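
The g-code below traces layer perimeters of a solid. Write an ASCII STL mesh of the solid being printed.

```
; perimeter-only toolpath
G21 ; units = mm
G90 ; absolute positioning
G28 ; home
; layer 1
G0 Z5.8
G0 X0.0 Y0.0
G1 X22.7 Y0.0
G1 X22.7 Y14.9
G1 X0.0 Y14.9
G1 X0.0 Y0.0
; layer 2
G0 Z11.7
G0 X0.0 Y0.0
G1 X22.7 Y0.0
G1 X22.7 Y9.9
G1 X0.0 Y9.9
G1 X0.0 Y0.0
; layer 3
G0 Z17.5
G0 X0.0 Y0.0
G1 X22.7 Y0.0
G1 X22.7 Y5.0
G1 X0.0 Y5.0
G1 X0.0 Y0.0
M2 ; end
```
solid part
  facet normal 0.0000 0.0000 -1.0000
    outer loop
      vertex 22.7 19.8 0.0
      vertex 22.7 0.0 0.0
      vertex 0.0 0.0 0.0
    endloop
  endfacet
  facet normal 0.0000 0.0000 -1.0000
    outer loop
      vertex 0.0 19.8 0.0
      vertex 22.7 19.8 0.0
      vertex 0.0 0.0 0.0
    endloop
  endfacet
  facet normal 0.0000 -1.0000 0.0000
    outer loop
      vertex 0.0 0.0 0.0
      vertex 22.7 0.0 0.0
      vertex 22.7 0.0 23.4
    endloop
  endfacet
  facet normal 0.0000 -1.0000 0.0000
    outer loop
      vertex 0.0 0.0 0.0
      vertex 22.7 0.0 23.4
      vertex 0.0 0.0 23.4
    endloop
  endfacet
  facet normal 0.0000 0.7634 0.6459
    outer loop
      vertex 0.0 0.0 23.4
      vertex 22.7 0.0 23.4
      vertex 22.7 19.8 0.0
    endloop
  endfacet
  facet normal 0.0000 0.7634 0.6459
    outer loop
      vertex 0.0 0.0 23.4
      vertex 22.7 19.8 0.0
      vertex 0.0 19.8 0.0
    endloop
  endfacet
  facet normal -1.0000 0.0000 0.0000
    outer loop
      vertex 0.0 0.0 23.4
      vertex 0.0 19.8 0.0
      vertex 0.0 0.0 0.0
    endloop
  endfacet
  facet normal 1.0000 0.0000 0.0000
    outer loop
      vertex 22.7 0.0 0.0
      vertex 22.7 19.8 0.0
      vertex 22.7 0.0 23.4
    endloop
  endfacet
endsolid part

The G0 Z moves step by Δz≈5.8 mm. The G1 loops shrink linearly with z, so the solid tapers from its base footprint up to z≈23.4. Closing with a flat bottom cap and the tapered top and triangulating gives 8 facets — a wedge (ramp): 22.7 × 19.8 mm base, rising to 23.4 mm along the y=0 edge and sloping linearly to z=0 at y=19.8.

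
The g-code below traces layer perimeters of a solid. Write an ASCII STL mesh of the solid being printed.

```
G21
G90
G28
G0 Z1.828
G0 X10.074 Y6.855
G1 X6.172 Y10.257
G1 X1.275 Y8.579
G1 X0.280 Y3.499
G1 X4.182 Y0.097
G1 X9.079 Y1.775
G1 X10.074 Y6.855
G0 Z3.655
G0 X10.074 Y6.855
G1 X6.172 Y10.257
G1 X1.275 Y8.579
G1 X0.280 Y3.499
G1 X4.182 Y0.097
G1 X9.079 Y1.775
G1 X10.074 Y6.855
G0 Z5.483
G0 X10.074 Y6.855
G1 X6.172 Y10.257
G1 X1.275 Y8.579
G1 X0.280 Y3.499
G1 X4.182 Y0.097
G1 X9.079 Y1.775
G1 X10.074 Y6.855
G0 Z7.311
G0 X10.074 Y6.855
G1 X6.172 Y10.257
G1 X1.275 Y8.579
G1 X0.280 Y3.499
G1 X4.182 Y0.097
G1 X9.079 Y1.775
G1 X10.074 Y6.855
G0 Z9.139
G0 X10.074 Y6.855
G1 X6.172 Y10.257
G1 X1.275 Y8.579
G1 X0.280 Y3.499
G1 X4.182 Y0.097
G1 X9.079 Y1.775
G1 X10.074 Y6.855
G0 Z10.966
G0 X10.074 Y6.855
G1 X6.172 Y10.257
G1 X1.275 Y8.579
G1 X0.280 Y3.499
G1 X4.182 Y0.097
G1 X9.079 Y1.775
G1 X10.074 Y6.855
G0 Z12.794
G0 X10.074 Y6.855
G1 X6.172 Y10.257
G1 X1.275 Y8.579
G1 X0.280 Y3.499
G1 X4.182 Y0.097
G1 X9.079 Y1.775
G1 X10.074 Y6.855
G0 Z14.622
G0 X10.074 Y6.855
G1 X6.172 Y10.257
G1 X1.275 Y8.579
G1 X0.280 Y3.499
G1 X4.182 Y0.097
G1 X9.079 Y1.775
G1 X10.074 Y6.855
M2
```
solid part
  facet normal 0.0000 0.0000 -1.0000
    outer loop
      vertex 1.275 8.579 0.000
      vertex 6.172 10.257 0.000
      vertex 10.074 6.855 0.000
    endloop
  endfacet
  facet normal 0.0000 0.0000 -1.0000
    outer loop
      vertex 0.280 3.499 0.000
      vertex 1.275 8.579 0.000
      vertex 10.074 6.855 0.000
    endloop
  endfacet
  facet normal 0.0000 0.0000 -1.0000
    outer loop
      vertex 4.182 0.097 0.000
      vertex 0.280 3.499 0.000
      vertex 10.074 6.855 0.000
    endloop
  endfacet
  facet normal 0.0000 0.0000 -1.0000
    outer loop
      vertex 9.079 1.775 0.000
      vertex 4.182 0.097 0.000
      vertex 10.074 6.855 0.000
    endloop
  endfacet
  facet normal 0.0000 0.0000 1.0000
    outer loop
      vertex 10.074 6.855 14.622
      vertex 6.172 10.257 14.622
      vertex 1.275 8.579 14.622
    endloop
  endfacet
  facet normal 0.0000 0.0000 1.0000
    outer loop
      vertex 10.074 6.855 14.622
      vertex 1.275 8.579 14.622
      vertex 0.280 3.499 14.622
    endloop
  endfacet
  facet normal 0.0000 0.0000 1.0000
    outer loop
      vertex 10.074 6.855 14.622
      vertex 0.280 3.499 14.622
      vertex 4.182 0.097 14.622
    endloop
  endfacet
  facet normal 0.0000 0.0000 1.0000
    outer loop
      vertex 10.074 6.855 14.622
      vertex 4.182 0.097 14.622
      vertex 9.079 1.775 14.622
    endloop
  endfacet
  facet normal 0.6572 0.7537 0.0000
    outer loop
      vertex 10.074 6.855 0.000
      vertex 6.172 10.257 0.000
      vertex 6.172 10.257 14.622
    endloop
  endfacet
  facet normal 0.6572 0.7537 0.0000
    outer loop
      vertex 10.074 6.855 0.000
      vertex 6.172 10.257 14.622
      vertex 10.074 6.855 14.622
    endloop
  endfacet
  facet normal -0.3242 0.9460 0.0000
    outer loop
      vertex 6.172 10.257 0.000
      vertex 1.275 8.579 0.000
      vertex 1.275 8.579 14.622
    endloop
  endfacet
  facet normal -0.3242 0.9460 0.0000
    outer loop
      vertex 6.172 10.257 0.000
      vertex 1.275 8.579 14.622
      vertex 6.172 10.257 14.622
    endloop
  endfacet
  facet normal -0.9814 0.1922 0.0000
    outer loop
      vertex 1.275 8.579 0.000
      vertex 0.280 3.499 0.000
      vertex 0.280 3.499 14.622
    endloop
  endfacet
  facet normal -0.9814 0.1922 0.0000
    outer loop
      vertex 1.275 8.579 0.000
      vertex 0.280 3.499 14.622
      vertex 1.275 8.579 14.622
    endloop
  endfacet
  facet normal -0.6572 -0.7537 0.0000
    outer loop
      vertex 0.280 3.499 0.000
      vertex 4.182 0.097 0.000
      vertex 4.182 0.097 14.622
    endloop
  endfacet
  facet normal -0.6572 -0.7537 0.0000
    outer loop
      vertex 0.280 3.499 0.000
      vertex 4.182 0.097 14.622
      vertex 0.280 3.499 14.622
    endloop
  endfacet
  facet normal 0.3242 -0.9460 0.0000
    outer loop
      vertex 4.182 0.097 0.000
      vertex 9.079 1.775 0.000
      vertex 9.079 1.775 14.622
    endloop
  endfacet
  facet normal 0.3242 -0.9460 0.0000
    outer loop
      vertex 4.182 0.097 0.000
      vertex 9.079 1.775 14.622
      vertex 4.182 0.097 14.622
    endloop
  endfacet
  facet normal 0.9814 -0.1922 0.0000
    outer loop
      vertex 9.079 1.775 0.000
      vertex 10.074 6.855 0.000
      vertex 10.074 6.855 14.622
    endloop
  endfacet
  facet normal 0.9814 -0.1922 0.0000
    outer loop
      vertex 9.079 1.775 0.000
      vertex 10.074 6.855 14.622
      vertex 9.079 1.775 14.622
    endloop
  endfacet
endsolid part

The G0 Z moves step by Δz≈1.828 mm. Every layer's G1 loop is the same polygon, so the solid is a straight extrusion of it from z=0 to z≈14.6. Closing with flat bottom and top caps and triangulating gives 20 facets — a regular 6-sided prism (a cylinder approximated with 6 flat sides), circumscribed radius ≈ 5.18 mm, height ≈ 14.6 mm.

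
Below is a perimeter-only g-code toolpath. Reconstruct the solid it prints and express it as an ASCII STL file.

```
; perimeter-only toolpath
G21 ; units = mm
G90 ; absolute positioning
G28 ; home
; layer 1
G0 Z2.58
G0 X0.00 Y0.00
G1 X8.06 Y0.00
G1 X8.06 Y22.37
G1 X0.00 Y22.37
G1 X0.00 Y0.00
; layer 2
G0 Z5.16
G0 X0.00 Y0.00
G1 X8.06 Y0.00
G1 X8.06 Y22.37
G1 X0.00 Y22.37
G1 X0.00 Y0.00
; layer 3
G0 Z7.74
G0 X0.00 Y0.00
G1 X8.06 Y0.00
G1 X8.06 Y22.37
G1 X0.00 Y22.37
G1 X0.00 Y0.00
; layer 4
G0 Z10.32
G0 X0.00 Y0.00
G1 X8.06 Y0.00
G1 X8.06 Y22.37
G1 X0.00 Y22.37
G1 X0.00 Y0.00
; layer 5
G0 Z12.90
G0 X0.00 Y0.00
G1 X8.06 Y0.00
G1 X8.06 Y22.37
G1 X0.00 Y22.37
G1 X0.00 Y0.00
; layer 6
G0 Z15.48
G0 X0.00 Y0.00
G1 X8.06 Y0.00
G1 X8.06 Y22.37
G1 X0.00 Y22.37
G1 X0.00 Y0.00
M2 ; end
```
solid part
  facet normal 0.0000 0.0000 -1.0000
    outer loop
      vertex 8.06 22.37 0.00
      vertex 8.06 0.00 0.00
      vertex 0.00 0.00 0.00
    endloop
  endfacet
  facet normal 0.0000 0.0000 -1.0000
    outer loop
      vertex 0.00 22.37 0.00
      vertex 8.06 22.37 0.00
      vertex 0.00 0.00 0.00
    endloop
  endfacet
  facet normal 0.0000 0.0000 1.0000
    outer loop
      vertex 0.00 0.00 15.48
      vertex 8.06 0.00 15.48
      vertex 8.06 22.37 15.48
    endloop
  endfacet
  facet normal 0.0000 0.0000 1.0000
    outer loop
      vertex 0.00 0.00 15.48
      vertex 8.06 22.37 15.48
      vertex 0.00 22.37 15.48
    endloop
  endfacet
  facet normal 0.0000 -1.0000 0.0000
    outer loop
      vertex 0.00 0.00 0.00
      vertex 8.06 0.00 0.00
      vertex 8.06 0.00 15.48
    endloop
  endfacet
  facet normal 0.0000 -1.0000 0.0000
    outer loop
      vertex 0.00 0.00 0.00
      vertex 8.06 0.00 15.48
      vertex 0.00 0.00 15.48
    endloop
  endfacet
  facet normal 0.0000 1.0000 0.0000
    outer loop
      vertex 8.06 22.37 15.48
      vertex 8.06 22.37 0.00
      vertex 0.00 22.37 0.00
    endloop
  endfacet
  facet normal 0.0000 1.0000 0.0000
    outer loop
      vertex 0.00 22.37 15.48
      vertex 8.06 22.37 15.48
      vertex 0.00 22.37 0.00
    endloop
  endfacet
  facet normal -1.0000 0.0000 0.0000
    outer loop
      vertex 0.00 22.37 15.48
      vertex 0.00 22.37 0.00
      vertex 0.00 0.00 0.00
    endloop
  endfacet
  facet normal -1.0000 0.0000 0.0000
    outer loop
      vertex 0.00 0.00 15.48
      vertex 0.00 22.37 15.48
      vertex 0.00 0.00 0.00
    endloop
  endfacet
  facet normal 1.0000 0.0000 0.0000
    outer loop
      vertex 8.06 0.00 0.00
      vertex 8.06 22.37 0.00
      vertex 8.06 22.37 15.48
    endloop
  endfacet
  facet normal 1.0000 0.0000 0.0000
    outer loop
      vertex 8.06 0.00 0.00
      vertex 8.06 22.37 15.48
      vertex 8.06 0.00 15.48
    endloop
  endfacet
endsolid part

The G0 Z moves step by Δz≈2.58 mm. Every layer's G1 loop is the same polygon, so the solid is a straight extrusion of it from z=0 to z≈15.5. Closing with flat bottom and top caps and triangulating gives 12 facets — a rectangular box, roughly 8.06 × 22.4 mm footprint and 15.5 mm tall.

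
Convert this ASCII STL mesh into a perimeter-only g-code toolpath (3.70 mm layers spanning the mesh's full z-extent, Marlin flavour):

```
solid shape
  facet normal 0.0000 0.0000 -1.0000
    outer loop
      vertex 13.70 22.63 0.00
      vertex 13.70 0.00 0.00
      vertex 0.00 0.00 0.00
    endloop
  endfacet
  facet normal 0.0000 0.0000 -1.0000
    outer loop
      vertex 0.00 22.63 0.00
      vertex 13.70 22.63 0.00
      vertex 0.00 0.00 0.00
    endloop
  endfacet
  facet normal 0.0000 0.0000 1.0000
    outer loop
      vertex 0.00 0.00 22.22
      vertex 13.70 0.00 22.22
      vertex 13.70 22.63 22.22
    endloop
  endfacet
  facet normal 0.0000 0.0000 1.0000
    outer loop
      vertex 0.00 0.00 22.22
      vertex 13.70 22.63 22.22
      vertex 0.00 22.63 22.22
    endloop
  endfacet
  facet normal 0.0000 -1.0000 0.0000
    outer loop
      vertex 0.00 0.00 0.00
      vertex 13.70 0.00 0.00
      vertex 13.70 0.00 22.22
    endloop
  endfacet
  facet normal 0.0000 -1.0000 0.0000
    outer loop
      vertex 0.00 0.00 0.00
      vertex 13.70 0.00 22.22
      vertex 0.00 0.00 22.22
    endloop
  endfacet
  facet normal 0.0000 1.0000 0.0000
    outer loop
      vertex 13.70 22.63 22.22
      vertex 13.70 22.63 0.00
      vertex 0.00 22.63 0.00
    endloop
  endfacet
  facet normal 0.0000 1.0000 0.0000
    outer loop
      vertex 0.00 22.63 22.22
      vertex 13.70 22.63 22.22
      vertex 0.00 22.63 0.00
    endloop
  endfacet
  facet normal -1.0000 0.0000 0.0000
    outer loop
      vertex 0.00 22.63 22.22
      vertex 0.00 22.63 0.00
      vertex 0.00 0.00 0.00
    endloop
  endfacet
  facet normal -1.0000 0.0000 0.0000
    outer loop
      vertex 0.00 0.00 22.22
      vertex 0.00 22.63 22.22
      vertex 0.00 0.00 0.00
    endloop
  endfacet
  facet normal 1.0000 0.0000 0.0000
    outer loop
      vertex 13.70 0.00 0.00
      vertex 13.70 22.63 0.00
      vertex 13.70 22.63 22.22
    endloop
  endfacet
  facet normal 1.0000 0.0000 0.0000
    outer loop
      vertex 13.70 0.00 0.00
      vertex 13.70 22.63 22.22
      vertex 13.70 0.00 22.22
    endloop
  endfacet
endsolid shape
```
; perimeter-only toolpath
G21 ; units = mm
G90 ; absolute positioning
G28 ; home
; layer 1
G0 Z3.70
G0 X0.00 Y0.00
G1 X13.70 Y0.00
G1 X13.70 Y22.63
G1 X0.00 Y22.63
G1 X0.00 Y0.00
; layer 2
G0 Z7.41
G0 X0.00 Y0.00
G1 X13.70 Y0.00
G1 X13.70 Y22.63
G1 X0.00 Y22.63
G1 X0.00 Y0.00
; layer 3
G0 Z11.11
G0 X0.00 Y0.00
G1 X13.70 Y0.00
G1 X13.70 Y22.63
G1 X0.00 Y22.63
G1 X0.00 Y0.00
; layer 4
G0 Z14.81
G0 X0.00 Y0.00
G1 X13.70 Y0.00
G1 X13.70 Y22.63
G1 X0.00 Y22.63
G1 X0.00 Y0.00
; layer 5
G0 Z18.52
G0 X0.00 Y0.00
G1 X13.70 Y0.00
G1 X13.70 Y22.63
G1 X0.00 Y22.63
G1 X0.00 Y0.00
; layer 6
G0 Z22.22
G0 X0.00 Y0.00
G1 X13.70 Y0.00
G1 X13.70 Y22.63
G1 X0.00 Y22.63
G1 X0.00 Y0.00
M2 ; end

The solid is a rectangular box, roughly 13.7 × 22.6 mm footprint and 22.2 mm tall. Slicing at Δz = 3.70 mm — 6 equal slices spanning the solid's height, so layer i sits at z = i·h/6 — gives 6 non-empty perimeters. Each is a 4-segment closed polygon; G0 lifts to the layer z and rapids to the start vertex, then G1 traces the edges.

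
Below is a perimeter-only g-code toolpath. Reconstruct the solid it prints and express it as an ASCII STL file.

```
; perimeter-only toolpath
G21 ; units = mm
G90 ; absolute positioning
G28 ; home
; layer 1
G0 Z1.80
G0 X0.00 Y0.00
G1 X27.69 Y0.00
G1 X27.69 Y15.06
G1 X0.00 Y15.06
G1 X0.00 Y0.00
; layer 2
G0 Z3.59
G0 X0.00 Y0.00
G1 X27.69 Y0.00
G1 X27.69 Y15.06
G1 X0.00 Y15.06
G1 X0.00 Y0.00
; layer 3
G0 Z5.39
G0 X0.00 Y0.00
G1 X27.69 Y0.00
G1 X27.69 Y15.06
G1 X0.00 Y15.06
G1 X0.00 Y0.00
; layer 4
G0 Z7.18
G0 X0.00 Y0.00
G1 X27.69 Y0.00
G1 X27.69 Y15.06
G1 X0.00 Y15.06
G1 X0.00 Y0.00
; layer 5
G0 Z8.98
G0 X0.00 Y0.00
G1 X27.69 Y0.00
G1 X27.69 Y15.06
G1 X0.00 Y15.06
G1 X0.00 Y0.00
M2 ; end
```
solid part
  facet normal 0.0000 0.0000 -1.0000
    outer loop
      vertex 27.69 15.06 0.00
      vertex 27.69 0.00 0.00
      vertex 0.00 0.00 0.00
    endloop
  endfacet
  facet normal 0.0000 0.0000 -1.0000
    outer loop
      vertex 0.00 15.06 0.00
      vertex 27.69 15.06 0.00
      vertex 0.00 0.00 0.00
    endloop
  endfacet
  facet normal 0.0000 0.0000 1.0000
    outer loop
      vertex 0.00 0.00 8.98
      vertex 27.69 0.00 8.98
      vertex 27.69 15.06 8.98
    endloop
  endfacet
  facet normal 0.0000 0.0000 1.0000
    outer loop
      vertex 0.00 0.00 8.98
      vertex 27.69 15.06 8.98
      vertex 0.00 15.06 8.98
    endloop
  endfacet
  facet normal 0.0000 -1.0000 0.0000
    outer loop
      vertex 0.00 0.00 0.00
      vertex 27.69 0.00 0.00
      vertex 27.69 0.00 8.98
    endloop
  endfacet
  facet normal 0.0000 -1.0000 0.0000
    outer loop
      vertex 0.00 0.00 0.00
      vertex 27.69 0.00 8.98
      vertex 0.00 0.00 8.98
    endloop
  endfacet
  facet normal 0.0000 1.0000 0.0000
    outer loop
      vertex 27.69 15.06 8.98
      vertex 27.69 15.06 0.00
      vertex 0.00 15.06 0.00
    endloop
  endfacet
  facet normal 0.0000 1.0000 0.0000
    outer loop
      vertex 0.00 15.06 8.98
      vertex 27.69 15.06 8.98
      vertex 0.00 15.06 0.00
    endloop
  endfacet
  facet normal -1.0000 0.0000 0.0000
    outer loop
      vertex 0.00 15.06 8.98
      vertex 0.00 15.06 0.00
      vertex 0.00 0.00 0.00
    endloop
  endfacet
  facet normal -1.0000 0.0000 0.0000
    outer loop
      vertex 0.00 0.00 8.98
      vertex 0.00 15.06 8.98
      vertex 0.00 0.00 0.00
    endloop
  endfacet
  facet normal 1.0000 0.0000 0.0000
    outer loop
      vertex 27.69 0.00 0.00
      vertex 27.69 15.06 0.00
      vertex 27.69 15.06 8.98
    endloop
  endfacet
  facet normal 1.0000 0.0000 0.0000
    outer loop
      vertex 27.69 0.00 0.00
      vertex 27.69 15.06 8.98
      vertex 27.69 0.00 8.98
    endloop
  endfacet
endsolid part

The G0 Z moves step by Δz≈1.80 mm. Every layer's G1 loop is the same polygon, so the solid is a straight extrusion of it from z=0 to z≈8.98. Closing with flat bottom and top caps and triangulating gives 12 facets — a rectangular box, roughly 27.7 × 15.1 mm footprint and 8.98 mm tall.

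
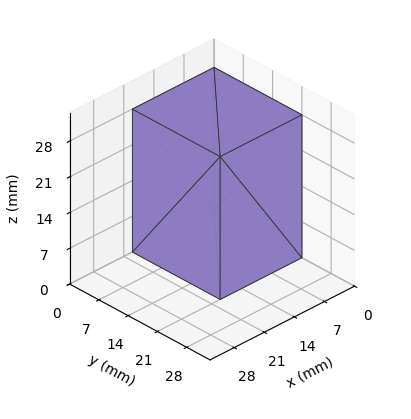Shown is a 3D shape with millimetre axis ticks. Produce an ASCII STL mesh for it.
Reading the render: the shape is a rectangular box, roughly 19 × 21 mm footprint and 28 mm tall (dimensions read to the nearest mm from the axis ticks). For the STL, each face is triangulated and given an outward normal.

solid part
  facet normal 0.0000 0.0000 -1.0000
    outer loop
      vertex 19.000 21.000 0.000
      vertex 19.000 0.000 0.000
      vertex 0.000 0.000 0.000
    endloop
  endfacet
  facet normal 0.0000 0.0000 -1.0000
    outer loop
      vertex 0.000 21.000 0.000
      vertex 19.000 21.000 0.000
      vertex 0.000 0.000 0.000
    endloop
  endfacet
  facet normal 0.0000 0.0000 1.0000
    outer loop
      vertex 0.000 0.000 28.000
      vertex 19.000 0.000 28.000
      vertex 19.000 21.000 28.000
    endloop
  endfacet
  facet normal 0.0000 0.0000 1.0000
    outer loop
      vertex 0.000 0.000 28.000
      vertex 19.000 21.000 28.000
      vertex 0.000 21.000 28.000
    endloop
  endfacet
  facet normal 0.0000 -1.0000 0.0000
    outer loop
      vertex 0.000 0.000 0.000
      vertex 19.000 0.000 0.000
      vertex 19.000 0.000 28.000
    endloop
  endfacet
  facet normal 0.0000 -1.0000 0.0000
    outer loop
      vertex 0.000 0.000 0.000
      vertex 19.000 0.000 28.000
      vertex 0.000 0.000 28.000
    endloop
  endfacet
  facet normal 0.0000 1.0000 0.0000
    outer loop
      vertex 19.000 21.000 28.000
      vertex 19.000 21.000 0.000
      vertex 0.000 21.000 0.000
    endloop
  endfacet
  facet normal 0.0000 1.0000 0.0000
    outer loop
      vertex 0.000 21.000 28.000
      vertex 19.000 21.000 28.000
      vertex 0.000 21.000 0.000
    endloop
  endfacet
  facet normal -1.0000 0.0000 0.0000
    outer loop
      vertex 0.000 21.000 28.000
      vertex 0.000 21.000 0.000
      vertex 0.000 0.000 0.000
    endloop
  endfacet
  facet normal -1.0000 0.0000 0.0000
    outer loop
      vertex 0.000 0.000 28.000
      vertex 0.000 21.000 28.000
      vertex 0.000 0.000 0.000
    endloop
  endfacet
  facet normal 1.0000 0.0000 0.0000
    outer loop
      vertex 19.000 0.000 0.000
      vertex 19.000 21.000 0.000
      vertex 19.000 21.000 28.000
    endloop
  endfacet
  facet normal 1.0000 0.0000 0.0000
    outer loop
      vertex 19.000 0.000 0.000
      vertex 19.000 21.000 28.000
      vertex 19.000 0.000 28.000
    endloop
  endfacet
endsolid part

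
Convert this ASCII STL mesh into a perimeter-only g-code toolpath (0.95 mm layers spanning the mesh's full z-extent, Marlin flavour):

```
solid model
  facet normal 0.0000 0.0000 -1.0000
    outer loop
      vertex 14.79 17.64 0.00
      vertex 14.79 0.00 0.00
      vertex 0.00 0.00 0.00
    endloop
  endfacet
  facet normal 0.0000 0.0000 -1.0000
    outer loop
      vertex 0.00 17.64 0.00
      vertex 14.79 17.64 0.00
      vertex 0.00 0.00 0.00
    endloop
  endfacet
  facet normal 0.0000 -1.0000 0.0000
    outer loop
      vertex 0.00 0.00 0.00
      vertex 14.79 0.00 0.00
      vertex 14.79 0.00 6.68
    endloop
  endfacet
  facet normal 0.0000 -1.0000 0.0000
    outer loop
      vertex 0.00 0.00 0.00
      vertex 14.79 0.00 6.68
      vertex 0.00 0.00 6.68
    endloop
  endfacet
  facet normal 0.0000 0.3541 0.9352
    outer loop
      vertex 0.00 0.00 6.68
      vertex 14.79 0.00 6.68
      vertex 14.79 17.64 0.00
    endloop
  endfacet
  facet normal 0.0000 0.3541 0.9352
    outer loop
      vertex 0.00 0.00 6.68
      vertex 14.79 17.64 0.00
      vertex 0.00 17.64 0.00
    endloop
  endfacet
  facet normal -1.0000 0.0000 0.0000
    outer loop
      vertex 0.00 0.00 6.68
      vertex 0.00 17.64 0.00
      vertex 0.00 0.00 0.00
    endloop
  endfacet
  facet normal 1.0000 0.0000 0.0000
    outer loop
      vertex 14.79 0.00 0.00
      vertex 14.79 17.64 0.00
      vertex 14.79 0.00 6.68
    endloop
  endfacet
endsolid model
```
; perimeter-only toolpath
G21 ; units = mm
G90 ; absolute positioning
G28 ; home
; layer 1
G0 Z0.95
G0 X0.00 Y0.00
G1 X14.79 Y0.00
G1 X14.79 Y15.12
G1 X0.00 Y15.12
G1 X0.00 Y0.00
; layer 2
G0 Z1.91
G0 X0.00 Y0.00
G1 X14.79 Y0.00
G1 X14.79 Y12.60
G1 X0.00 Y12.60
G1 X0.00 Y0.00
; layer 3
G0 Z2.86
G0 X0.00 Y0.00
G1 X14.79 Y0.00
G1 X14.79 Y10.08
G1 X0.00 Y10.08
G1 X0.00 Y0.00
; layer 4
G0 Z3.82
G0 X0.00 Y0.00
G1 X14.79 Y0.00
G1 X14.79 Y7.56
G1 X0.00 Y7.56
G1 X0.00 Y0.00
; layer 5
G0 Z4.77
G0 X0.00 Y0.00
G1 X14.79 Y0.00
G1 X14.79 Y5.04
G1 X0.00 Y5.04
G1 X0.00 Y0.00
; layer 6
G0 Z5.73
G0 X0.00 Y0.00
G1 X14.79 Y0.00
G1 X14.79 Y2.52
G1 X0.00 Y2.52
G1 X0.00 Y0.00
M2 ; end

The solid is a wedge (ramp): 14.8 × 17.6 mm base, rising to 6.68 mm along the y=0 edge and sloping linearly to z=0 at y=17.6. Slicing at Δz = 0.95 mm — 7 equal slices spanning the solid's height, so layer i sits at z = i·h/7 — gives 6 non-empty perimeters. Each is a 4-segment closed polygon; G0 lifts to the layer z and rapids to the start vertex, then G1 traces the edges. The cross-section shrinks linearly with z (the slice at the apex is degenerate and omitted).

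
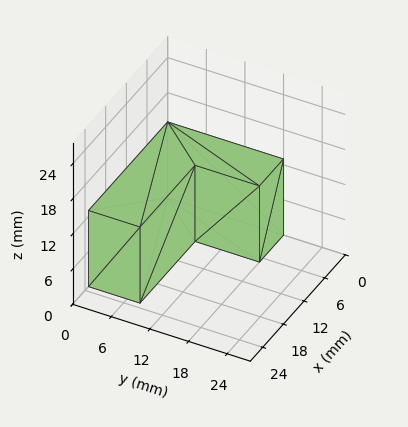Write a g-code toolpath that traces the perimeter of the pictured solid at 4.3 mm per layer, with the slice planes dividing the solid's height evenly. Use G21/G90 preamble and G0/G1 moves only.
Reading the render: the shape is an L-shaped prism: outer 23 × 18 mm, arm thicknesses ≈ 8 mm (horizontal) and 7 mm (vertical), extruded 13 mm in z (dimensions read to the nearest mm from the axis ticks). For the g-code, the solid's height is divided into equal slices at the stated Δz and each level perimeter traced with G1 moves after a G0 lift.

; perimeter-only toolpath
G21 ; units = mm
G90 ; absolute positioning
G28 ; home
; layer 1
G0 Z4.3
G0 X0.0 Y0.0
G1 X23.0 Y0.0
G1 X23.0 Y8.0
G1 X7.0 Y8.0
G1 X7.0 Y18.0
G1 X0.0 Y18.0
G1 X0.0 Y0.0
; layer 2
G0 Z8.7
G0 X0.0 Y0.0
G1 X23.0 Y0.0
G1 X23.0 Y8.0
G1 X7.0 Y8.0
G1 X7.0 Y18.0
G1 X0.0 Y18.0
G1 X0.0 Y0.0
; layer 3
G0 Z13.0
G0 X0.0 Y0.0
G1 X23.0 Y0.0
G1 X23.0 Y8.0
G1 X7.0 Y8.0
G1 X7.0 Y18.0
G1 X0.0 Y18.0
G1 X0.0 Y0.0
M2 ; end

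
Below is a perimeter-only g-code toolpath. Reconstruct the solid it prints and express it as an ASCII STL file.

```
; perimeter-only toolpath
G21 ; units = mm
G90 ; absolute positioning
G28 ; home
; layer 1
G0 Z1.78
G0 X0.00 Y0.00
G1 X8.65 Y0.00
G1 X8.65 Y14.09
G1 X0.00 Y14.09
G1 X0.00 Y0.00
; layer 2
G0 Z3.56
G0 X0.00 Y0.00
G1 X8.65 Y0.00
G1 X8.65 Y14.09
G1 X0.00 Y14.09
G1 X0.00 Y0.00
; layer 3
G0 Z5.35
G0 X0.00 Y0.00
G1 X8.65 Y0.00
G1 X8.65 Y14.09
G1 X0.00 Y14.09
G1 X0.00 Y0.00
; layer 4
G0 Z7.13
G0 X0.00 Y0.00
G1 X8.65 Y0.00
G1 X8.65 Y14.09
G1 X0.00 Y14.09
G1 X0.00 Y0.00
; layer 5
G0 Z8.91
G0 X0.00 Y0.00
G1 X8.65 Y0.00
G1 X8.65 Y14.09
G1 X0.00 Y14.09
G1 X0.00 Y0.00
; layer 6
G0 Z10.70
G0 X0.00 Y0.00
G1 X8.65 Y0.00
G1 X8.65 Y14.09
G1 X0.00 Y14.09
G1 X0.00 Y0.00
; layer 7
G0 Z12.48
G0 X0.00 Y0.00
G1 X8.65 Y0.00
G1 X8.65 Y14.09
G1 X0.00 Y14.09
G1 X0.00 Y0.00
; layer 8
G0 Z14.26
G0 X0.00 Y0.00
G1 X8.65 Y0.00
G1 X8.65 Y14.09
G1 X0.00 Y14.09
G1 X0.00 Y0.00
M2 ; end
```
solid part
  facet normal 0.0000 0.0000 -1.0000
    outer loop
      vertex 8.65 14.09 0.00
      vertex 8.65 0.00 0.00
      vertex 0.00 0.00 0.00
    endloop
  endfacet
  facet normal 0.0000 0.0000 -1.0000
    outer loop
      vertex 0.00 14.09 0.00
      vertex 8.65 14.09 0.00
      vertex 0.00 0.00 0.00
    endloop
  endfacet
  facet normal 0.0000 0.0000 1.0000
    outer loop
      vertex 0.00 0.00 14.26
      vertex 8.65 0.00 14.26
      vertex 8.65 14.09 14.26
    endloop
  endfacet
  facet normal 0.0000 0.0000 1.0000
    outer loop
      vertex 0.00 0.00 14.26
      vertex 8.65 14.09 14.26
      vertex 0.00 14.09 14.26
    endloop
  endfacet
  facet normal 0.0000 -1.0000 0.0000
    outer loop
      vertex 0.00 0.00 0.00
      vertex 8.65 0.00 0.00
      vertex 8.65 0.00 14.26
    endloop
  endfacet
  facet normal 0.0000 -1.0000 0.0000
    outer loop
      vertex 0.00 0.00 0.00
      vertex 8.65 0.00 14.26
      vertex 0.00 0.00 14.26
    endloop
  endfacet
  facet normal 0.0000 1.0000 0.0000
    outer loop
      vertex 8.65 14.09 14.26
      vertex 8.65 14.09 0.00
      vertex 0.00 14.09 0.00
    endloop
  endfacet
  facet normal 0.0000 1.0000 0.0000
    outer loop
      vertex 0.00 14.09 14.26
      vertex 8.65 14.09 14.26
      vertex 0.00 14.09 0.00
    endloop
  endfacet
  facet normal -1.0000 0.0000 0.0000
    outer loop
      vertex 0.00 14.09 14.26
      vertex 0.00 14.09 0.00
      vertex 0.00 0.00 0.00
    endloop
  endfacet
  facet normal -1.0000 0.0000 0.0000
    outer loop
      vertex 0.00 0.00 14.26
      vertex 0.00 14.09 14.26
      vertex 0.00 0.00 0.00
    endloop
  endfacet
  facet normal 1.0000 0.0000 0.0000
    outer loop
      vertex 8.65 0.00 0.00
      vertex 8.65 14.09 0.00
      vertex 8.65 14.09 14.26
    endloop
  endfacet
  facet normal 1.0000 0.0000 0.0000
    outer loop
      vertex 8.65 0.00 0.00
      vertex 8.65 14.09 14.26
      vertex 8.65 0.00 14.26
    endloop
  endfacet
endsolid part

The G0 Z moves step by Δz≈1.78 mm. Every layer's G1 loop is the same polygon, so the solid is a straight extrusion of it from z=0 to z≈14.3. Closing with flat bottom and top caps and triangulating gives 12 facets — a rectangular box, roughly 8.65 × 14.1 mm footprint and 14.3 mm tall.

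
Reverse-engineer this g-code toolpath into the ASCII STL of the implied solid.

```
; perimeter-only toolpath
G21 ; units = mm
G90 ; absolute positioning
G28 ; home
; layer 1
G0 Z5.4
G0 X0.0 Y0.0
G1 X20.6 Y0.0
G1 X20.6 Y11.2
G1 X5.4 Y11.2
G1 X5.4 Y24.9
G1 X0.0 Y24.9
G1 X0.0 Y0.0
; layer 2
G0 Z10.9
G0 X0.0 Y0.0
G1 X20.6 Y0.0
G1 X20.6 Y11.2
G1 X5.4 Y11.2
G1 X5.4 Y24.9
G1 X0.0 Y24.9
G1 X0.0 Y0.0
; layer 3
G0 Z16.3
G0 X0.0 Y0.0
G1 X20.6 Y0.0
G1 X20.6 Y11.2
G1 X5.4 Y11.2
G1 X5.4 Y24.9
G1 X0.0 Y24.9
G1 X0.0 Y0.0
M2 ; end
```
solid part
  facet normal 0.0000 0.0000 -1.0000
    outer loop
      vertex 20.6 11.2 0.0
      vertex 20.6 0.0 0.0
      vertex 0.0 0.0 0.0
    endloop
  endfacet
  facet normal 0.0000 0.0000 -1.0000
    outer loop
      vertex 5.4 11.2 0.0
      vertex 20.6 11.2 0.0
      vertex 0.0 0.0 0.0
    endloop
  endfacet
  facet normal 0.0000 0.0000 -1.0000
    outer loop
      vertex 5.4 24.9 0.0
      vertex 5.4 11.2 0.0
      vertex 0.0 0.0 0.0
    endloop
  endfacet
  facet normal 0.0000 0.0000 -1.0000
    outer loop
      vertex 0.0 24.9 0.0
      vertex 5.4 24.9 0.0
      vertex 0.0 0.0 0.0
    endloop
  endfacet
  facet normal 0.0000 0.0000 1.0000
    outer loop
      vertex 0.0 0.0 16.3
      vertex 20.6 0.0 16.3
      vertex 20.6 11.2 16.3
    endloop
  endfacet
  facet normal 0.0000 0.0000 1.0000
    outer loop
      vertex 0.0 0.0 16.3
      vertex 20.6 11.2 16.3
      vertex 5.4 11.2 16.3
    endloop
  endfacet
  facet normal 0.0000 0.0000 1.0000
    outer loop
      vertex 0.0 0.0 16.3
      vertex 5.4 11.2 16.3
      vertex 5.4 24.9 16.3
    endloop
  endfacet
  facet normal 0.0000 0.0000 1.0000
    outer loop
      vertex 0.0 0.0 16.3
      vertex 5.4 24.9 16.3
      vertex 0.0 24.9 16.3
    endloop
  endfacet
  facet normal 0.0000 -1.0000 0.0000
    outer loop
      vertex 0.0 0.0 0.0
      vertex 20.6 0.0 0.0
      vertex 20.6 0.0 16.3
    endloop
  endfacet
  facet normal 0.0000 -1.0000 0.0000
    outer loop
      vertex 0.0 0.0 0.0
      vertex 20.6 0.0 16.3
      vertex 0.0 0.0 16.3
    endloop
  endfacet
  facet normal 1.0000 0.0000 0.0000
    outer loop
      vertex 20.6 0.0 0.0
      vertex 20.6 11.2 0.0
      vertex 20.6 11.2 16.3
    endloop
  endfacet
  facet normal 1.0000 0.0000 0.0000
    outer loop
      vertex 20.6 0.0 0.0
      vertex 20.6 11.2 16.3
      vertex 20.6 0.0 16.3
    endloop
  endfacet
  facet normal 0.0000 1.0000 0.0000
    outer loop
      vertex 20.6 11.2 0.0
      vertex 5.4 11.2 0.0
      vertex 5.4 11.2 16.3
    endloop
  endfacet
  facet normal 0.0000 1.0000 0.0000
    outer loop
      vertex 20.6 11.2 0.0
      vertex 5.4 11.2 16.3
      vertex 20.6 11.2 16.3
    endloop
  endfacet
  facet normal 1.0000 0.0000 0.0000
    outer loop
      vertex 5.4 11.2 0.0
      vertex 5.4 24.9 0.0
      vertex 5.4 24.9 16.3
    endloop
  endfacet
  facet normal 1.0000 0.0000 0.0000
    outer loop
      vertex 5.4 11.2 0.0
      vertex 5.4 24.9 16.3
      vertex 5.4 11.2 16.3
    endloop
  endfacet
  facet normal 0.0000 1.0000 0.0000
    outer loop
      vertex 5.4 24.9 0.0
      vertex 0.0 24.9 0.0
      vertex 0.0 24.9 16.3
    endloop
  endfacet
  facet normal 0.0000 1.0000 0.0000
    outer loop
      vertex 5.4 24.9 0.0
      vertex 0.0 24.9 16.3
      vertex 5.4 24.9 16.3
    endloop
  endfacet
  facet normal -1.0000 0.0000 0.0000
    outer loop
      vertex 0.0 24.9 0.0
      vertex 0.0 0.0 0.0
      vertex 0.0 0.0 16.3
    endloop
  endfacet
  facet normal -1.0000 0.0000 0.0000
    outer loop
      vertex 0.0 24.9 0.0
      vertex 0.0 0.0 16.3
      vertex 0.0 24.9 16.3
    endloop
  endfacet
endsolid part

The G0 Z moves step by Δz≈5.4 mm. Every layer's G1 loop is the same polygon, so the solid is a straight extrusion of it from z=0 to z≈16.3. Closing with flat bottom and top caps and triangulating gives 20 facets — an L-shaped prism: outer 20.6 × 24.9 mm, arm thicknesses ≈ 11.2 mm (horizontal) and 5.4 mm (vertical), extruded 16.3 mm in z.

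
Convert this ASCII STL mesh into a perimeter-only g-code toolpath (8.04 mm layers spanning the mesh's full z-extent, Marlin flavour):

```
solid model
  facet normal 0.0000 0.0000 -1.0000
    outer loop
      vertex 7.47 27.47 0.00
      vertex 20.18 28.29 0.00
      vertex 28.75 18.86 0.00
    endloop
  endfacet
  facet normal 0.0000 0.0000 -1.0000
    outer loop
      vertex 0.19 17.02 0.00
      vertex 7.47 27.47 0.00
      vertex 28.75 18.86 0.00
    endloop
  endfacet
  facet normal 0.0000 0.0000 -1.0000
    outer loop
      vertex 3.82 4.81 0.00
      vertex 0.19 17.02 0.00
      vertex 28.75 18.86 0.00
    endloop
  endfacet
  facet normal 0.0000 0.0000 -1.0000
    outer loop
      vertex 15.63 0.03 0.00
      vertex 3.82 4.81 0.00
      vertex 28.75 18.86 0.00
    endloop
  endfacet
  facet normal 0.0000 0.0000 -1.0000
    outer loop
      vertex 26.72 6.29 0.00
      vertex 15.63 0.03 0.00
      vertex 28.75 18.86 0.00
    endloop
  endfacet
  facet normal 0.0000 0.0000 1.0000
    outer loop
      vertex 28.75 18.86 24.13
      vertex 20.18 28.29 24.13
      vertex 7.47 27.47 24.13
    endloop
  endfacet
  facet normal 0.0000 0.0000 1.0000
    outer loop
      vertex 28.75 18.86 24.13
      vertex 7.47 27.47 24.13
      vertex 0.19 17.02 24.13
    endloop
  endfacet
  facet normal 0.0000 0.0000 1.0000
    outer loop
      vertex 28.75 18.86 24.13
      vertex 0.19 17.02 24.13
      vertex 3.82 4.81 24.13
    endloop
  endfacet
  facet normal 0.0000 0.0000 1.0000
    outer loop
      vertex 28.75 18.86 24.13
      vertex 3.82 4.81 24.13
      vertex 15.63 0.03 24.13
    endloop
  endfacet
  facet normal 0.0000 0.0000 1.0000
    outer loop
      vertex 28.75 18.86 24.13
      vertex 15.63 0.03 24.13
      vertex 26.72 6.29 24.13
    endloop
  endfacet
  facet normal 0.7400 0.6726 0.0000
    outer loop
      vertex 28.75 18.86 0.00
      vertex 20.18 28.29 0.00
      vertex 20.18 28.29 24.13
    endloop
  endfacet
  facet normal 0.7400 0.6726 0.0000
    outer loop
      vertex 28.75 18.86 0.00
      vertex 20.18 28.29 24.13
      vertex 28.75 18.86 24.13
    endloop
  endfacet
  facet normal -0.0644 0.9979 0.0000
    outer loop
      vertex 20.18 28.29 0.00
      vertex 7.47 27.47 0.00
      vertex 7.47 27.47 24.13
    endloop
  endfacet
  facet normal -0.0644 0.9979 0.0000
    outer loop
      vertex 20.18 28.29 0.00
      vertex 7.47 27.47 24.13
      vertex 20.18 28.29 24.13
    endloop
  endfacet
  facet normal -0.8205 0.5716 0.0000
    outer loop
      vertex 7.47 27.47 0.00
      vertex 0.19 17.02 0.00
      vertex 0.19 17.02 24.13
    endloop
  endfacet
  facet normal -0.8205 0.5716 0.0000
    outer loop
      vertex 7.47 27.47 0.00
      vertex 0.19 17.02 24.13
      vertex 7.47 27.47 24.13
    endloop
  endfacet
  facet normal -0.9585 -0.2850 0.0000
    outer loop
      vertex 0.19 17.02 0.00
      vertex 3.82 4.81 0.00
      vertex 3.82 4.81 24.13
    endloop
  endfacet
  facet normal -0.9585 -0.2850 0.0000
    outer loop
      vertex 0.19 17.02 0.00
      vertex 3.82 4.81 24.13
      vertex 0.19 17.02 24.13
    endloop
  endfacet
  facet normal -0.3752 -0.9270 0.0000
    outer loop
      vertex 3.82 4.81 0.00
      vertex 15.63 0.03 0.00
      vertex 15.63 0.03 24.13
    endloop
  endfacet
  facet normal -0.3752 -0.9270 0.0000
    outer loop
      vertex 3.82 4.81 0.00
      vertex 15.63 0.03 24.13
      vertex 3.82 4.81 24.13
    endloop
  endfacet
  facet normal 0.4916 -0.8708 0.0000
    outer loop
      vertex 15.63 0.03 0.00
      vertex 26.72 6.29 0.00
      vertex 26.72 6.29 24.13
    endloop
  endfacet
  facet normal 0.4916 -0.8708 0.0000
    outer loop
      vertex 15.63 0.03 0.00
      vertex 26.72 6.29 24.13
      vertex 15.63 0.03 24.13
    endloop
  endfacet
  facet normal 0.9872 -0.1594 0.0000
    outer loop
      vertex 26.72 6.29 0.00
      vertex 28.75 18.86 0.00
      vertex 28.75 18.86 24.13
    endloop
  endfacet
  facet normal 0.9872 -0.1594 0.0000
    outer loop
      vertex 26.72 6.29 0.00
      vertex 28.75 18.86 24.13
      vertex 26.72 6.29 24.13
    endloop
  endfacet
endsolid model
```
; perimeter-only toolpath
G21 ; units = mm
G90 ; absolute positioning
G28 ; home
; layer 1
G0 Z8.04
G0 X28.75 Y18.86
G1 X20.18 Y28.29
G1 X7.47 Y27.47
G1 X0.19 Y17.02
G1 X3.82 Y4.81
G1 X15.63 Y0.03
G1 X26.72 Y6.29
G1 X28.75 Y18.86
; layer 2
G0 Z16.09
G0 X28.75 Y18.86
G1 X20.18 Y28.29
G1 X7.47 Y27.47
G1 X0.19 Y17.02
G1 X3.82 Y4.81
G1 X15.63 Y0.03
G1 X26.72 Y6.29
G1 X28.75 Y18.86
; layer 3
G0 Z24.13
G0 X28.75 Y18.86
G1 X20.18 Y28.29
G1 X7.47 Y27.47
G1 X0.19 Y17.02
G1 X3.82 Y4.81
G1 X15.63 Y0.03
G1 X26.72 Y6.29
G1 X28.75 Y18.86
M2 ; end

The solid is a regular 7-sided prism (a cylinder approximated with 7 flat sides), circumscribed radius ≈ 14.7 mm, height ≈ 24.1 mm. Slicing at Δz = 8.04 mm — 3 equal slices spanning the solid's height, so layer i sits at z = i·h/3 — gives 3 non-empty perimeters. Each is a 7-segment closed polygon; G0 lifts to the layer z and rapids to the start vertex, then G1 traces the edges.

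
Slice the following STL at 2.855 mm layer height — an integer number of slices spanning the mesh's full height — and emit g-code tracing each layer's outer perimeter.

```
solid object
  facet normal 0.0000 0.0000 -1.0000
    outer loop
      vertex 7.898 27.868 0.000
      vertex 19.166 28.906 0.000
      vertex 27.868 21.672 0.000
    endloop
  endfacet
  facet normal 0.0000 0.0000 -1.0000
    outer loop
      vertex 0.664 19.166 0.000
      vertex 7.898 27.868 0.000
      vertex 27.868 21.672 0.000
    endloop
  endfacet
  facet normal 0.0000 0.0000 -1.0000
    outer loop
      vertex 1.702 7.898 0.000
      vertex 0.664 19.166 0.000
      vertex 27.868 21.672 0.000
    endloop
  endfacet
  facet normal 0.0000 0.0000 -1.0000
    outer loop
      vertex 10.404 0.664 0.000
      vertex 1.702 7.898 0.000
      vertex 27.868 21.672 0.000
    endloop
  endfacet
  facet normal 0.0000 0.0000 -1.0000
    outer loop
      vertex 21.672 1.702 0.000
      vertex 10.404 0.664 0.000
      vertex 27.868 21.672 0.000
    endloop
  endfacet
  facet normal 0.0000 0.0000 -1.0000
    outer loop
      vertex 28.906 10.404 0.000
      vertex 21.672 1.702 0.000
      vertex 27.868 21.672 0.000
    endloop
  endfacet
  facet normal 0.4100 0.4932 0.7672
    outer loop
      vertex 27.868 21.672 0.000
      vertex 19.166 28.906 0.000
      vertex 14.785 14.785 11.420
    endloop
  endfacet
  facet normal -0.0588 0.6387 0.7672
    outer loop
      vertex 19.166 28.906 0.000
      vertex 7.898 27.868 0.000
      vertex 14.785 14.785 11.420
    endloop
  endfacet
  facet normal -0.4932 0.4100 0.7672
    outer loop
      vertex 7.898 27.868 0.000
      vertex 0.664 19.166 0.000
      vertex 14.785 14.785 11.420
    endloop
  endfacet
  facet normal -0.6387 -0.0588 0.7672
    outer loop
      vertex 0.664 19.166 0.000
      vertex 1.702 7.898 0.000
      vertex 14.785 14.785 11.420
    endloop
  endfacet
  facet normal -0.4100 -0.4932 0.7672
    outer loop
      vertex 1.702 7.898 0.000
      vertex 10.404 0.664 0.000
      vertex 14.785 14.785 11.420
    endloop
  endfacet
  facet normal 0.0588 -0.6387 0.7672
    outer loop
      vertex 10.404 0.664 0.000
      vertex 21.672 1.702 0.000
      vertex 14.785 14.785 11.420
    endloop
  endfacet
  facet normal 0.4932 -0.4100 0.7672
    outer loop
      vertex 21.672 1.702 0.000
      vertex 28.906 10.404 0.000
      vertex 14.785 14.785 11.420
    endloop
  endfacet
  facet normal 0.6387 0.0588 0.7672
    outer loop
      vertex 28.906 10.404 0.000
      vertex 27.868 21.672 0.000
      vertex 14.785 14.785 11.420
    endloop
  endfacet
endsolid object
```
; perimeter-only toolpath
G21 ; units = mm
G90 ; absolute positioning
G28 ; home
; layer 1
G0 Z2.855
G0 X24.597 Y19.950
G1 X18.071 Y25.376
G1 X9.620 Y24.597
G1 X4.194 Y18.071
G1 X4.973 Y9.620
G1 X11.499 Y4.194
G1 X19.950 Y4.973
G1 X25.376 Y11.499
G1 X24.597 Y19.950
; layer 2
G0 Z5.710
G0 X21.326 Y18.229
G1 X16.976 Y21.846
G1 X11.341 Y21.326
G1 X7.724 Y16.976
G1 X8.244 Y11.341
G1 X12.595 Y7.724
G1 X18.229 Y8.244
G1 X21.846 Y12.595
G1 X21.326 Y18.229
; layer 3
G0 Z8.565
G0 X18.056 Y16.507
G1 X15.880 Y18.315
G1 X13.063 Y18.056
G1 X11.255 Y15.880
G1 X11.514 Y13.063
G1 X13.690 Y11.255
G1 X16.507 Y11.514
G1 X18.315 Y13.690
G1 X18.056 Y16.507
M2 ; end

The solid is a regular 8-sided pyramid, base circumscribed radius ≈ 14.8 mm, apex at z ≈ 11.4 mm. Slicing at Δz = 2.855 mm — 4 equal slices spanning the solid's height, so layer i sits at z = i·h/4 — gives 3 non-empty perimeters. Each is a 8-segment closed polygon; G0 lifts to the layer z and rapids to the start vertex, then G1 traces the edges. The cross-section shrinks linearly with z (the slice at the apex is degenerate and omitted).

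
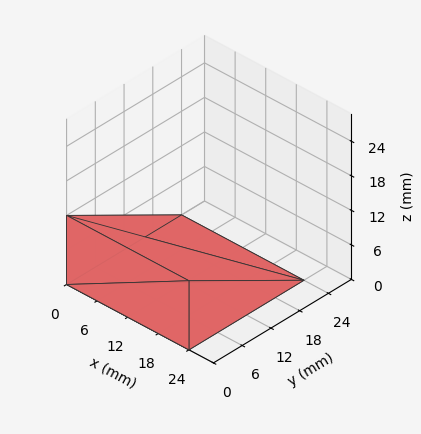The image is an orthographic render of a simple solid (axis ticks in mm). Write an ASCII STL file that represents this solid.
Reading the render: the shape is a wedge (ramp): 24 × 24 mm base, rising to 12 mm along the y=0 edge and sloping linearly to z=0 at y=24 (dimensions read to the nearest mm from the axis ticks). For the STL, each face is triangulated and given an outward normal.

solid part
  facet normal 0.0000 0.0000 -1.0000
    outer loop
      vertex 24.00 24.00 0.00
      vertex 24.00 0.00 0.00
      vertex 0.00 0.00 0.00
    endloop
  endfacet
  facet normal 0.0000 0.0000 -1.0000
    outer loop
      vertex 0.00 24.00 0.00
      vertex 24.00 24.00 0.00
      vertex 0.00 0.00 0.00
    endloop
  endfacet
  facet normal 0.0000 -1.0000 0.0000
    outer loop
      vertex 0.00 0.00 0.00
      vertex 24.00 0.00 0.00
      vertex 24.00 0.00 12.00
    endloop
  endfacet
  facet normal 0.0000 -1.0000 0.0000
    outer loop
      vertex 0.00 0.00 0.00
      vertex 24.00 0.00 12.00
      vertex 0.00 0.00 12.00
    endloop
  endfacet
  facet normal 0.0000 0.4472 0.8944
    outer loop
      vertex 0.00 0.00 12.00
      vertex 24.00 0.00 12.00
      vertex 24.00 24.00 0.00
    endloop
  endfacet
  facet normal 0.0000 0.4472 0.8944
    outer loop
      vertex 0.00 0.00 12.00
      vertex 24.00 24.00 0.00
      vertex 0.00 24.00 0.00
    endloop
  endfacet
  facet normal -1.0000 0.0000 0.0000
    outer loop
      vertex 0.00 0.00 12.00
      vertex 0.00 24.00 0.00
      vertex 0.00 0.00 0.00
    endloop
  endfacet
  facet normal 1.0000 0.0000 0.0000
    outer loop
      vertex 24.00 0.00 0.00
      vertex 24.00 24.00 0.00
      vertex 24.00 0.00 12.00
    endloop
  endfacet
endsolid part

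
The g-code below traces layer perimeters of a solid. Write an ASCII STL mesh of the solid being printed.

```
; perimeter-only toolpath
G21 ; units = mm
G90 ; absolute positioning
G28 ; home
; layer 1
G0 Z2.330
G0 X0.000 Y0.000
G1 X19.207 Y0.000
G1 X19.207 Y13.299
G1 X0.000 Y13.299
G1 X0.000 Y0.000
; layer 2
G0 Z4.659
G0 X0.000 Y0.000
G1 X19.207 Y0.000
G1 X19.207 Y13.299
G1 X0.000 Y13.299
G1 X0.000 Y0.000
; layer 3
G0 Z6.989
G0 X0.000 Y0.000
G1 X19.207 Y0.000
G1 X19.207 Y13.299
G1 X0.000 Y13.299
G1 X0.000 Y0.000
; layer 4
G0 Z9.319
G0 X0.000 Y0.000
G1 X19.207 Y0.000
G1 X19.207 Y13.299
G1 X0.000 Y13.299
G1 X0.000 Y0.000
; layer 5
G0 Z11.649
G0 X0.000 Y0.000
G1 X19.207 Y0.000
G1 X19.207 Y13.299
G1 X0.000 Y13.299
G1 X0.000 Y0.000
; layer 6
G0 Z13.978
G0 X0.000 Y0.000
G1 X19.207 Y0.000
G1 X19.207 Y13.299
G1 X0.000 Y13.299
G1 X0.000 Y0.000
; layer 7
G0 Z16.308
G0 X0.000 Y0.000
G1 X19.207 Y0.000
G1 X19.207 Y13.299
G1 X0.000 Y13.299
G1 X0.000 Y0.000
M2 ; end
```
solid part
  facet normal 0.0000 0.0000 -1.0000
    outer loop
      vertex 19.207 13.299 0.000
      vertex 19.207 0.000 0.000
      vertex 0.000 0.000 0.000
    endloop
  endfacet
  facet normal 0.0000 0.0000 -1.0000
    outer loop
      vertex 0.000 13.299 0.000
      vertex 19.207 13.299 0.000
      vertex 0.000 0.000 0.000
    endloop
  endfacet
  facet normal 0.0000 0.0000 1.0000
    outer loop
      vertex 0.000 0.000 16.308
      vertex 19.207 0.000 16.308
      vertex 19.207 13.299 16.308
    endloop
  endfacet
  facet normal 0.0000 0.0000 1.0000
    outer loop
      vertex 0.000 0.000 16.308
      vertex 19.207 13.299 16.308
      vertex 0.000 13.299 16.308
    endloop
  endfacet
  facet normal 0.0000 -1.0000 0.0000
    outer loop
      vertex 0.000 0.000 0.000
      vertex 19.207 0.000 0.000
      vertex 19.207 0.000 16.308
    endloop
  endfacet
  facet normal 0.0000 -1.0000 0.0000
    outer loop
      vertex 0.000 0.000 0.000
      vertex 19.207 0.000 16.308
      vertex 0.000 0.000 16.308
    endloop
  endfacet
  facet normal 0.0000 1.0000 0.0000
    outer loop
      vertex 19.207 13.299 16.308
      vertex 19.207 13.299 0.000
      vertex 0.000 13.299 0.000
    endloop
  endfacet
  facet normal 0.0000 1.0000 0.0000
    outer loop
      vertex 0.000 13.299 16.308
      vertex 19.207 13.299 16.308
      vertex 0.000 13.299 0.000
    endloop
  endfacet
  facet normal -1.0000 0.0000 0.0000
    outer loop
      vertex 0.000 13.299 16.308
      vertex 0.000 13.299 0.000
      vertex 0.000 0.000 0.000
    endloop
  endfacet
  facet normal -1.0000 0.0000 0.0000
    outer loop
      vertex 0.000 0.000 16.308
      vertex 0.000 13.299 16.308
      vertex 0.000 0.000 0.000
    endloop
  endfacet
  facet normal 1.0000 0.0000 0.0000
    outer loop
      vertex 19.207 0.000 0.000
      vertex 19.207 13.299 0.000
      vertex 19.207 13.299 16.308
    endloop
  endfacet
  facet normal 1.0000 0.0000 0.0000
    outer loop
      vertex 19.207 0.000 0.000
      vertex 19.207 13.299 16.308
      vertex 19.207 0.000 16.308
    endloop
  endfacet
endsolid part

The G0 Z moves step by Δz≈2.330 mm. Every layer's G1 loop is the same polygon, so the solid is a straight extrusion of it from z=0 to z≈16.3. Closing with flat bottom and top caps and triangulating gives 12 facets — a rectangular box, roughly 19.2 × 13.3 mm footprint and 16.3 mm tall.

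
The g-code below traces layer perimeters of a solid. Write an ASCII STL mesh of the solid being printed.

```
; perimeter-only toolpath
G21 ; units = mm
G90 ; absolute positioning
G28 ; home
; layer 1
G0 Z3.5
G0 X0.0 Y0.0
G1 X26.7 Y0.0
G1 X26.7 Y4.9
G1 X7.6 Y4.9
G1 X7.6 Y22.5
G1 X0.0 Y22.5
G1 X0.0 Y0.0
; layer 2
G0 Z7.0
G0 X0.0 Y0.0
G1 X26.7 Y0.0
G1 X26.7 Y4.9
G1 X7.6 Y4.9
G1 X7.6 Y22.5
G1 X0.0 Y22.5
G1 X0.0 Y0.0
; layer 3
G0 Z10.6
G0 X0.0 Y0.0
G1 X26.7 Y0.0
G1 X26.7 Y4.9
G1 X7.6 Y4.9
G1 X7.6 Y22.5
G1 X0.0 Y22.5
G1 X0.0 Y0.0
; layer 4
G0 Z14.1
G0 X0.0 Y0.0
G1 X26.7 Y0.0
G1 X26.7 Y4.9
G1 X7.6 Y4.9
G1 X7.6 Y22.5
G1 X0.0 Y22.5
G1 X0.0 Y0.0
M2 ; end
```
solid part
  facet normal 0.0000 0.0000 -1.0000
    outer loop
      vertex 26.7 4.9 0.0
      vertex 26.7 0.0 0.0
      vertex 0.0 0.0 0.0
    endloop
  endfacet
  facet normal 0.0000 0.0000 -1.0000
    outer loop
      vertex 7.6 4.9 0.0
      vertex 26.7 4.9 0.0
      vertex 0.0 0.0 0.0
    endloop
  endfacet
  facet normal 0.0000 0.0000 -1.0000
    outer loop
      vertex 7.6 22.5 0.0
      vertex 7.6 4.9 0.0
      vertex 0.0 0.0 0.0
    endloop
  endfacet
  facet normal 0.0000 0.0000 -1.0000
    outer loop
      vertex 0.0 22.5 0.0
      vertex 7.6 22.5 0.0
      vertex 0.0 0.0 0.0
    endloop
  endfacet
  facet normal 0.0000 0.0000 1.0000
    outer loop
      vertex 0.0 0.0 14.1
      vertex 26.7 0.0 14.1
      vertex 26.7 4.9 14.1
    endloop
  endfacet
  facet normal 0.0000 0.0000 1.0000
    outer loop
      vertex 0.0 0.0 14.1
      vertex 26.7 4.9 14.1
      vertex 7.6 4.9 14.1
    endloop
  endfacet
  facet normal 0.0000 0.0000 1.0000
    outer loop
      vertex 0.0 0.0 14.1
      vertex 7.6 4.9 14.1
      vertex 7.6 22.5 14.1
    endloop
  endfacet
  facet normal 0.0000 0.0000 1.0000
    outer loop
      vertex 0.0 0.0 14.1
      vertex 7.6 22.5 14.1
      vertex 0.0 22.5 14.1
    endloop
  endfacet
  facet normal 0.0000 -1.0000 0.0000
    outer loop
      vertex 0.0 0.0 0.0
      vertex 26.7 0.0 0.0
      vertex 26.7 0.0 14.1
    endloop
  endfacet
  facet normal 0.0000 -1.0000 0.0000
    outer loop
      vertex 0.0 0.0 0.0
      vertex 26.7 0.0 14.1
      vertex 0.0 0.0 14.1
    endloop
  endfacet
  facet normal 1.0000 0.0000 0.0000
    outer loop
      vertex 26.7 0.0 0.0
      vertex 26.7 4.9 0.0
      vertex 26.7 4.9 14.1
    endloop
  endfacet
  facet normal 1.0000 0.0000 0.0000
    outer loop
      vertex 26.7 0.0 0.0
      vertex 26.7 4.9 14.1
      vertex 26.7 0.0 14.1
    endloop
  endfacet
  facet normal 0.0000 1.0000 0.0000
    outer loop
      vertex 26.7 4.9 0.0
      vertex 7.6 4.9 0.0
      vertex 7.6 4.9 14.1
    endloop
  endfacet
  facet normal 0.0000 1.0000 0.0000
    outer loop
      vertex 26.7 4.9 0.0
      vertex 7.6 4.9 14.1
      vertex 26.7 4.9 14.1
    endloop
  endfacet
  facet normal 1.0000 0.0000 0.0000
    outer loop
      vertex 7.6 4.9 0.0
      vertex 7.6 22.5 0.0
      vertex 7.6 22.5 14.1
    endloop
  endfacet
  facet normal 1.0000 0.0000 0.0000
    outer loop
      vertex 7.6 4.9 0.0
      vertex 7.6 22.5 14.1
      vertex 7.6 4.9 14.1
    endloop
  endfacet
  facet normal 0.0000 1.0000 0.0000
    outer loop
      vertex 7.6 22.5 0.0
      vertex 0.0 22.5 0.0
      vertex 0.0 22.5 14.1
    endloop
  endfacet
  facet normal 0.0000 1.0000 0.0000
    outer loop
      vertex 7.6 22.5 0.0
      vertex 0.0 22.5 14.1
      vertex 7.6 22.5 14.1
    endloop
  endfacet
  facet normal -1.0000 0.0000 0.0000
    outer loop
      vertex 0.0 22.5 0.0
      vertex 0.0 0.0 0.0
      vertex 0.0 0.0 14.1
    endloop
  endfacet
  facet normal -1.0000 0.0000 0.0000
    outer loop
      vertex 0.0 22.5 0.0
      vertex 0.0 0.0 14.1
      vertex 0.0 22.5 14.1
    endloop
  endfacet
endsolid part

The G0 Z moves step by Δz≈3.5 mm. Every layer's G1 loop is the same polygon, so the solid is a straight extrusion of it from z=0 to z≈14.1. Closing with flat bottom and top caps and triangulating gives 20 facets — an L-shaped prism: outer 26.7 × 22.5 mm, arm thicknesses ≈ 4.9 mm (horizontal) and 7.6 mm (vertical), extruded 14.1 mm in z.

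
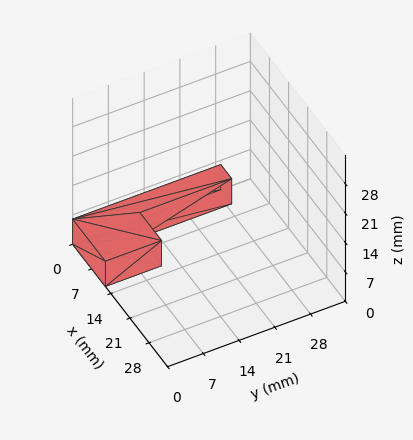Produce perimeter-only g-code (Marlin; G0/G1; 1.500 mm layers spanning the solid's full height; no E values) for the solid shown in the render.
Reading the render: the shape is an L-shaped prism: outer 12 × 29 mm, arm thicknesses ≈ 11 mm (horizontal) and 4 mm (vertical), extruded 6 mm in z (dimensions read to the nearest mm from the axis ticks). For the g-code, the solid's height is divided into equal slices at the stated Δz and each level perimeter traced with G1 moves after a G0 lift.

; perimeter-only toolpath
G21 ; units = mm
G90 ; absolute positioning
G28 ; home
; layer 1
G0 Z1.500
G0 X0.000 Y0.000
G1 X12.000 Y0.000
G1 X12.000 Y11.000
G1 X4.000 Y11.000
G1 X4.000 Y29.000
G1 X0.000 Y29.000
G1 X0.000 Y0.000
; layer 2
G0 Z3.000
G0 X0.000 Y0.000
G1 X12.000 Y0.000
G1 X12.000 Y11.000
G1 X4.000 Y11.000
G1 X4.000 Y29.000
G1 X0.000 Y29.000
G1 X0.000 Y0.000
; layer 3
G0 Z4.500
G0 X0.000 Y0.000
G1 X12.000 Y0.000
G1 X12.000 Y11.000
G1 X4.000 Y11.000
G1 X4.000 Y29.000
G1 X0.000 Y29.000
G1 X0.000 Y0.000
; layer 4
G0 Z6.000
G0 X0.000 Y0.000
G1 X12.000 Y0.000
G1 X12.000 Y11.000
G1 X4.000 Y11.000
G1 X4.000 Y29.000
G1 X0.000 Y29.000
G1 X0.000 Y0.000
M2 ; end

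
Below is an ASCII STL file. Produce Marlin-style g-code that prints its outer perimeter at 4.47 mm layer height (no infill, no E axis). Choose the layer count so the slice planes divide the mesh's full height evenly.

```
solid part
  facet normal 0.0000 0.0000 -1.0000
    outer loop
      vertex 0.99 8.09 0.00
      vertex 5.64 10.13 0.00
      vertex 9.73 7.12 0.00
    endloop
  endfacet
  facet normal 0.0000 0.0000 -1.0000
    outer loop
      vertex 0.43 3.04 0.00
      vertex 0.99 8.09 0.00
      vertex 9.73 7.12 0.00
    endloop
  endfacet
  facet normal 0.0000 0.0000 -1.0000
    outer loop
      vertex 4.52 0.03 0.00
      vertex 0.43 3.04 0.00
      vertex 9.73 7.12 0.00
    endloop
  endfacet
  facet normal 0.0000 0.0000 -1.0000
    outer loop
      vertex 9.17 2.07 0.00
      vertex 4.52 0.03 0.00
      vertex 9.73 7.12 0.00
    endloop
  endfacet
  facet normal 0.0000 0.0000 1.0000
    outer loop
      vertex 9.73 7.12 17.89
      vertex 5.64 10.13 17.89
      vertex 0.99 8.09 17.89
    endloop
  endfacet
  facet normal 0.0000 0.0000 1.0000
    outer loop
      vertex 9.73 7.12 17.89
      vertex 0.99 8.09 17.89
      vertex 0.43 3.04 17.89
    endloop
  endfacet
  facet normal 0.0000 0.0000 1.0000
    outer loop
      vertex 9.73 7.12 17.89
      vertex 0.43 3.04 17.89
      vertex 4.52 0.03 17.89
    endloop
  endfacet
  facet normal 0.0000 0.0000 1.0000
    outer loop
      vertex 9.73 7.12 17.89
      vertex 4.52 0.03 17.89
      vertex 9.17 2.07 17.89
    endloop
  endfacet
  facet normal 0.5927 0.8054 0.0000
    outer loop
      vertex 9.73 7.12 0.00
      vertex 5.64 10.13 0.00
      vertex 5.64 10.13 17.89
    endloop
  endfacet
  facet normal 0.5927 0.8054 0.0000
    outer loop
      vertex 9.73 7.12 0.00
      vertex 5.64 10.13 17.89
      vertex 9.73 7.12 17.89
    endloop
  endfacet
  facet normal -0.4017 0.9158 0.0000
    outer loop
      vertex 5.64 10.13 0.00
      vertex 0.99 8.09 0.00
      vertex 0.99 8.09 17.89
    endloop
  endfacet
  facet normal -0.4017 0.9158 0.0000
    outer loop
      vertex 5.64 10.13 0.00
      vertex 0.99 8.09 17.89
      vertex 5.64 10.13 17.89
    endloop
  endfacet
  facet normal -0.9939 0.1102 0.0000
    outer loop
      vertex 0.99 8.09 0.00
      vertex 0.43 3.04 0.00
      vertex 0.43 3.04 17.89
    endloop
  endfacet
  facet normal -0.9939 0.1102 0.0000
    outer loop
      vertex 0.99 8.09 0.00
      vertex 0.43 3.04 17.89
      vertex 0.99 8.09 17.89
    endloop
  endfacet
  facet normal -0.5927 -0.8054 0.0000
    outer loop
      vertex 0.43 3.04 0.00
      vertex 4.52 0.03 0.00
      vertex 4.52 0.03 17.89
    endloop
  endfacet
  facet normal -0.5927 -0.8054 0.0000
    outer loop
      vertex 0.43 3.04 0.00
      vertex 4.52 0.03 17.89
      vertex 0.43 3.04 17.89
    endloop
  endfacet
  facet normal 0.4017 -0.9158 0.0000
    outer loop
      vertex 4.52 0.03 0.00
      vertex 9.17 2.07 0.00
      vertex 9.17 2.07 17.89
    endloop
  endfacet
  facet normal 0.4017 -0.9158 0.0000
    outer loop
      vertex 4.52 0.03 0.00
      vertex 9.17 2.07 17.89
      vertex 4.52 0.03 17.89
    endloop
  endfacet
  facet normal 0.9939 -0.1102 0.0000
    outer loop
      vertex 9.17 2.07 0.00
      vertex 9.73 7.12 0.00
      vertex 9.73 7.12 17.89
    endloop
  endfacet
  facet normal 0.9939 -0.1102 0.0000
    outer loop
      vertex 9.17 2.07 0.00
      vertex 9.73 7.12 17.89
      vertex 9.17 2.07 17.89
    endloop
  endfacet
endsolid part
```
; perimeter-only toolpath
G21 ; units = mm
G90 ; absolute positioning
G28 ; home
; layer 1
G0 Z4.47
G0 X9.73 Y7.12
G1 X5.64 Y10.13
G1 X0.99 Y8.09
G1 X0.43 Y3.04
G1 X4.52 Y0.03
G1 X9.17 Y2.07
G1 X9.73 Y7.12
; layer 2
G0 Z8.95
G0 X9.73 Y7.12
G1 X5.64 Y10.13
G1 X0.99 Y8.09
G1 X0.43 Y3.04
G1 X4.52 Y0.03
G1 X9.17 Y2.07
G1 X9.73 Y7.12
; layer 3
G0 Z13.42
G0 X9.73 Y7.12
G1 X5.64 Y10.13
G1 X0.99 Y8.09
G1 X0.43 Y3.04
G1 X4.52 Y0.03
G1 X9.17 Y2.07
G1 X9.73 Y7.12
; layer 4
G0 Z17.89
G0 X9.73 Y7.12
G1 X5.64 Y10.13
G1 X0.99 Y8.09
G1 X0.43 Y3.04
G1 X4.52 Y0.03
G1 X9.17 Y2.07
G1 X9.73 Y7.12
M2 ; end

The solid is a regular 6-sided prism (a cylinder approximated with 6 flat sides), circumscribed radius ≈ 5.08 mm, height ≈ 17.9 mm. Slicing at Δz = 4.47 mm — 4 equal slices spanning the solid's height, so layer i sits at z = i·h/4 — gives 4 non-empty perimeters. Each is a 6-segment closed polygon; G0 lifts to the layer z and rapids to the start vertex, then G1 traces the edges.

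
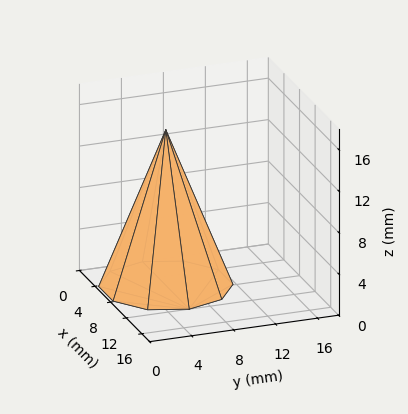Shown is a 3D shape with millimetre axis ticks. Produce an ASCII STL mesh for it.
Reading the render: the shape is a regular 10-sided pyramid, base circumscribed radius ≈ 6 mm, apex at z ≈ 15 mm (dimensions read to the nearest mm from the axis ticks). For the STL, each face is triangulated and given an outward normal.

solid part
  facet normal 0.0000 0.0000 -1.0000
    outer loop
      vertex 7.85 11.71 0.00
      vertex 10.85 9.53 0.00
      vertex 12.00 6.00 0.00
    endloop
  endfacet
  facet normal 0.0000 0.0000 -1.0000
    outer loop
      vertex 4.15 11.71 0.00
      vertex 7.85 11.71 0.00
      vertex 12.00 6.00 0.00
    endloop
  endfacet
  facet normal 0.0000 0.0000 -1.0000
    outer loop
      vertex 1.15 9.53 0.00
      vertex 4.15 11.71 0.00
      vertex 12.00 6.00 0.00
    endloop
  endfacet
  facet normal 0.0000 0.0000 -1.0000
    outer loop
      vertex 0.00 6.00 0.00
      vertex 1.15 9.53 0.00
      vertex 12.00 6.00 0.00
    endloop
  endfacet
  facet normal 0.0000 0.0000 -1.0000
    outer loop
      vertex 1.15 2.47 0.00
      vertex 0.00 6.00 0.00
      vertex 12.00 6.00 0.00
    endloop
  endfacet
  facet normal 0.0000 0.0000 -1.0000
    outer loop
      vertex 4.15 0.29 0.00
      vertex 1.15 2.47 0.00
      vertex 12.00 6.00 0.00
    endloop
  endfacet
  facet normal 0.0000 0.0000 -1.0000
    outer loop
      vertex 7.85 0.29 0.00
      vertex 4.15 0.29 0.00
      vertex 12.00 6.00 0.00
    endloop
  endfacet
  facet normal 0.0000 0.0000 -1.0000
    outer loop
      vertex 10.85 2.47 0.00
      vertex 7.85 0.29 0.00
      vertex 12.00 6.00 0.00
    endloop
  endfacet
  facet normal 0.8887 0.2895 0.3555
    outer loop
      vertex 12.00 6.00 0.00
      vertex 10.85 9.53 0.00
      vertex 6.00 6.00 15.00
    endloop
  endfacet
  facet normal 0.5494 0.7561 0.3556
    outer loop
      vertex 10.85 9.53 0.00
      vertex 7.85 11.71 0.00
      vertex 6.00 6.00 15.00
    endloop
  endfacet
  facet normal 0.0000 0.9346 0.3558
    outer loop
      vertex 7.85 11.71 0.00
      vertex 4.15 11.71 0.00
      vertex 6.00 6.00 15.00
    endloop
  endfacet
  facet normal -0.5494 0.7561 0.3556
    outer loop
      vertex 4.15 11.71 0.00
      vertex 1.15 9.53 0.00
      vertex 6.00 6.00 15.00
    endloop
  endfacet
  facet normal -0.8887 0.2895 0.3555
    outer loop
      vertex 1.15 9.53 0.00
      vertex 0.00 6.00 0.00
      vertex 6.00 6.00 15.00
    endloop
  endfacet
  facet normal -0.8887 -0.2895 0.3555
    outer loop
      vertex 0.00 6.00 0.00
      vertex 1.15 2.47 0.00
      vertex 6.00 6.00 15.00
    endloop
  endfacet
  facet normal -0.5494 -0.7561 0.3556
    outer loop
      vertex 1.15 2.47 0.00
      vertex 4.15 0.29 0.00
      vertex 6.00 6.00 15.00
    endloop
  endfacet
  facet normal 0.0000 -0.9346 0.3558
    outer loop
      vertex 4.15 0.29 0.00
      vertex 7.85 0.29 0.00
      vertex 6.00 6.00 15.00
    endloop
  endfacet
  facet normal 0.5494 -0.7561 0.3556
    outer loop
      vertex 7.85 0.29 0.00
      vertex 10.85 2.47 0.00
      vertex 6.00 6.00 15.00
    endloop
  endfacet
  facet normal 0.8887 -0.2895 0.3555
    outer loop
      vertex 10.85 2.47 0.00
      vertex 12.00 6.00 0.00
      vertex 6.00 6.00 15.00
    endloop
  endfacet
endsolid part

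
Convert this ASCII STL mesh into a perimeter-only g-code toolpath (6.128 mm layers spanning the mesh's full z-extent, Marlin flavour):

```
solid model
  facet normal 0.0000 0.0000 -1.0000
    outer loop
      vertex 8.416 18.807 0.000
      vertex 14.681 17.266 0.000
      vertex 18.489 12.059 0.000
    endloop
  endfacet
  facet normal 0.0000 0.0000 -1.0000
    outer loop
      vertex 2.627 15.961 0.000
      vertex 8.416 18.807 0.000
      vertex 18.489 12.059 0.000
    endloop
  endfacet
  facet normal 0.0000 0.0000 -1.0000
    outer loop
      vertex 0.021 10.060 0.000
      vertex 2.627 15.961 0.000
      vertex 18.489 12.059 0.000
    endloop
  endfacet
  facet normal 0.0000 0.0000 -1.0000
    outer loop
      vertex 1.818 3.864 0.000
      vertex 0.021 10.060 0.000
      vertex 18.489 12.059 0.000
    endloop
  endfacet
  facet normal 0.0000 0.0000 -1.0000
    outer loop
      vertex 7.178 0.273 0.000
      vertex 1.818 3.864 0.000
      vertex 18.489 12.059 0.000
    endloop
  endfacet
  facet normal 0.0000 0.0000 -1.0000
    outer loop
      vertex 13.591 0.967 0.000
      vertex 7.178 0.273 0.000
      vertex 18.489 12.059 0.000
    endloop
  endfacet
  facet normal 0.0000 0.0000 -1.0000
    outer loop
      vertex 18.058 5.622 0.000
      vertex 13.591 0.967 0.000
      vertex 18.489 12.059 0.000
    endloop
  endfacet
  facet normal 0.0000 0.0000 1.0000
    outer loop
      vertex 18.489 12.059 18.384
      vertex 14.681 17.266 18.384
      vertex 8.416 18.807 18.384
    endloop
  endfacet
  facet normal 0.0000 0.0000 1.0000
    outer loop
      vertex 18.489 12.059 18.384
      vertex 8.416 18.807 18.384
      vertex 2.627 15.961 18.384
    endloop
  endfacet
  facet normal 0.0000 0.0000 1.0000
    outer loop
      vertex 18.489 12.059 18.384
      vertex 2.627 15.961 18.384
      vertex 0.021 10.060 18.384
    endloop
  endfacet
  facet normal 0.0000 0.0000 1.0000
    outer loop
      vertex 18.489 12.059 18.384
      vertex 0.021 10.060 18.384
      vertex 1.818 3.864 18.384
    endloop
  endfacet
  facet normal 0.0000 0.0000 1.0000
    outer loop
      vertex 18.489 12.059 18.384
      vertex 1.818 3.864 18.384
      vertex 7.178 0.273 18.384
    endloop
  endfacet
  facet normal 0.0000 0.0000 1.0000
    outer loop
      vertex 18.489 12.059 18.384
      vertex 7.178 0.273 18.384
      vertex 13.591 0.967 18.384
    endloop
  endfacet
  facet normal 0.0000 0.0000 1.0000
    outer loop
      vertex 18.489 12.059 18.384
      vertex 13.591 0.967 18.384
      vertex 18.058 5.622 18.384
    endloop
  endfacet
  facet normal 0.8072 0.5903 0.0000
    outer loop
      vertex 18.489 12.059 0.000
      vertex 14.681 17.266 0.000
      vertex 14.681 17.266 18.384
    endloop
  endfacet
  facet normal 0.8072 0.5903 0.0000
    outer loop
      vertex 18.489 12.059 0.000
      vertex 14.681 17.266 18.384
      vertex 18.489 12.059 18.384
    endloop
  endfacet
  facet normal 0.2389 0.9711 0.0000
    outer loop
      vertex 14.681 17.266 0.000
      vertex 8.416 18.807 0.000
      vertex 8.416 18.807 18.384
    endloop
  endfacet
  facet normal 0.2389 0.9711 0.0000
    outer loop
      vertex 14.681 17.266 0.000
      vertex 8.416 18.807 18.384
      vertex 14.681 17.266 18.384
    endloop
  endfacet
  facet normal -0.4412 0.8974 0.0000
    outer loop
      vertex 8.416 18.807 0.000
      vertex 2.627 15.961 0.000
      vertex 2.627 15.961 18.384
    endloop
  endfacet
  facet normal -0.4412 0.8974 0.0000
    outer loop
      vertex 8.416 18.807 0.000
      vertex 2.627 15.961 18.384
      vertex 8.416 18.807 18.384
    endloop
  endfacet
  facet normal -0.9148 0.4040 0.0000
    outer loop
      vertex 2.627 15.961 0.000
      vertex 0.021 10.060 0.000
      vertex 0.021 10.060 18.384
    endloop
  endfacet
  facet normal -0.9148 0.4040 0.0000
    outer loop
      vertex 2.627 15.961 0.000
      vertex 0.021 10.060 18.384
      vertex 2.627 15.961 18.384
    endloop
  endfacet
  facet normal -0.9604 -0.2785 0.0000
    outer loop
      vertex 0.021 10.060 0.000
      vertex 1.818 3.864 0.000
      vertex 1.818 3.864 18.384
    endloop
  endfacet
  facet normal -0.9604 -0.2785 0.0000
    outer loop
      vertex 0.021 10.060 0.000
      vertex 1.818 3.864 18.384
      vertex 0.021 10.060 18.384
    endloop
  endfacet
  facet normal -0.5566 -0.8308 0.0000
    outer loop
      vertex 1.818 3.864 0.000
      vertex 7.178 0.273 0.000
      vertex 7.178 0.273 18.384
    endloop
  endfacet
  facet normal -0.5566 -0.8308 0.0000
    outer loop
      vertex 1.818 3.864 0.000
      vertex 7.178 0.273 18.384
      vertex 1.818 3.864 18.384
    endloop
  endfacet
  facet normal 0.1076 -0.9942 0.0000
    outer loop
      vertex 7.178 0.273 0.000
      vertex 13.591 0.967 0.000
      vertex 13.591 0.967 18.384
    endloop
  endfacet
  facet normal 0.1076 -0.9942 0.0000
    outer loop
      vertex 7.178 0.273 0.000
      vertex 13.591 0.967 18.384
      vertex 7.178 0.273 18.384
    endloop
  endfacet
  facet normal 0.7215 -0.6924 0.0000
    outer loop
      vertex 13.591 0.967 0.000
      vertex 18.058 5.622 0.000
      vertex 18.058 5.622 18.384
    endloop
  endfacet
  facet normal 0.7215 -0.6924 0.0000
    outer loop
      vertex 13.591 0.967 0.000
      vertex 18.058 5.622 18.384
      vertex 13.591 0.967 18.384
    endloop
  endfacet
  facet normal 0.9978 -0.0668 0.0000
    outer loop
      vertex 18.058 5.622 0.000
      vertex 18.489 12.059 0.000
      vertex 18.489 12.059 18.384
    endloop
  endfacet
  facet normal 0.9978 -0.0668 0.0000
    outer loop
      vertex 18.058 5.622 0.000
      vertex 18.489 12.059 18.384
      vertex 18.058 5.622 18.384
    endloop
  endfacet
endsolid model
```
; perimeter-only toolpath
G21 ; units = mm
G90 ; absolute positioning
G28 ; home
; layer 1
G0 Z6.128
G0 X18.489 Y12.059
G1 X14.681 Y17.266
G1 X8.416 Y18.807
G1 X2.627 Y15.961
G1 X0.021 Y10.060
G1 X1.818 Y3.864
G1 X7.178 Y0.273
G1 X13.591 Y0.967
G1 X18.058 Y5.622
G1 X18.489 Y12.059
; layer 2
G0 Z12.256
G0 X18.489 Y12.059
G1 X14.681 Y17.266
G1 X8.416 Y18.807
G1 X2.627 Y15.961
G1 X0.021 Y10.060
G1 X1.818 Y3.864
G1 X7.178 Y0.273
G1 X13.591 Y0.967
G1 X18.058 Y5.622
G1 X18.489 Y12.059
; layer 3
G0 Z18.384
G0 X18.489 Y12.059
G1 X14.681 Y17.266
G1 X8.416 Y18.807
G1 X2.627 Y15.961
G1 X0.021 Y10.060
G1 X1.818 Y3.864
G1 X7.178 Y0.273
G1 X13.591 Y0.967
G1 X18.058 Y5.622
G1 X18.489 Y12.059
M2 ; end

The solid is a regular 9-sided prism (a cylinder approximated with 9 flat sides), circumscribed radius ≈ 9.43 mm, height ≈ 18.4 mm. Slicing at Δz = 6.128 mm — 3 equal slices spanning the solid's height, so layer i sits at z = i·h/3 — gives 3 non-empty perimeters. Each is a 9-segment closed polygon; G0 lifts to the layer z and rapids to the start vertex, then G1 traces the edges.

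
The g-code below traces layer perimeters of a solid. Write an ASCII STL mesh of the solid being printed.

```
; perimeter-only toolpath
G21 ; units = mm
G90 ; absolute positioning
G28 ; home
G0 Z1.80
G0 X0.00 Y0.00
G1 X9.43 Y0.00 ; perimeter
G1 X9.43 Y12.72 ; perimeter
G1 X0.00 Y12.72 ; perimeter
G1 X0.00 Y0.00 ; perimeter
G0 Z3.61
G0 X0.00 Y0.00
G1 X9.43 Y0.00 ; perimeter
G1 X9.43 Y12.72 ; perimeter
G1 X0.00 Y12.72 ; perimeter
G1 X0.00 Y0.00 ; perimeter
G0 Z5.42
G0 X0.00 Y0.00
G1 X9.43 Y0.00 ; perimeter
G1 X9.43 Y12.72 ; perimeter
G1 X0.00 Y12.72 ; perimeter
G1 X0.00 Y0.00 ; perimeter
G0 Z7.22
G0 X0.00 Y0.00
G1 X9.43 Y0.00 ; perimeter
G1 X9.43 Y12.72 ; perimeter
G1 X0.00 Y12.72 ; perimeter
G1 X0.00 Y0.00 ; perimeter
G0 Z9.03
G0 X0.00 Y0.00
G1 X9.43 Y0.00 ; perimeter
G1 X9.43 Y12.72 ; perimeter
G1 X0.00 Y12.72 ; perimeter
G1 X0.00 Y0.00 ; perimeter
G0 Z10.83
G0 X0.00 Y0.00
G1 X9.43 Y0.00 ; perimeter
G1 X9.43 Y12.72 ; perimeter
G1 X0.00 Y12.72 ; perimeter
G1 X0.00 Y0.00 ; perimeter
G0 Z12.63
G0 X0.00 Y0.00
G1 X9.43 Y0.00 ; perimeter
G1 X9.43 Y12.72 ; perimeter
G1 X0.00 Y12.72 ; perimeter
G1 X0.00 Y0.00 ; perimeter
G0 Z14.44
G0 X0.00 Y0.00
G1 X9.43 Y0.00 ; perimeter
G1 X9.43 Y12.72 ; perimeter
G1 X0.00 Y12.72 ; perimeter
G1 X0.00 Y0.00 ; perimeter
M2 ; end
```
solid part
  facet normal 0.0000 0.0000 -1.0000
    outer loop
      vertex 9.43 12.72 0.00
      vertex 9.43 0.00 0.00
      vertex 0.00 0.00 0.00
    endloop
  endfacet
  facet normal 0.0000 0.0000 -1.0000
    outer loop
      vertex 0.00 12.72 0.00
      vertex 9.43 12.72 0.00
      vertex 0.00 0.00 0.00
    endloop
  endfacet
  facet normal 0.0000 0.0000 1.0000
    outer loop
      vertex 0.00 0.00 14.44
      vertex 9.43 0.00 14.44
      vertex 9.43 12.72 14.44
    endloop
  endfacet
  facet normal 0.0000 0.0000 1.0000
    outer loop
      vertex 0.00 0.00 14.44
      vertex 9.43 12.72 14.44
      vertex 0.00 12.72 14.44
    endloop
  endfacet
  facet normal 0.0000 -1.0000 0.0000
    outer loop
      vertex 0.00 0.00 0.00
      vertex 9.43 0.00 0.00
      vertex 9.43 0.00 14.44
    endloop
  endfacet
  facet normal 0.0000 -1.0000 0.0000
    outer loop
      vertex 0.00 0.00 0.00
      vertex 9.43 0.00 14.44
      vertex 0.00 0.00 14.44
    endloop
  endfacet
  facet normal 0.0000 1.0000 0.0000
    outer loop
      vertex 9.43 12.72 14.44
      vertex 9.43 12.72 0.00
      vertex 0.00 12.72 0.00
    endloop
  endfacet
  facet normal 0.0000 1.0000 0.0000
    outer loop
      vertex 0.00 12.72 14.44
      vertex 9.43 12.72 14.44
      vertex 0.00 12.72 0.00
    endloop
  endfacet
  facet normal -1.0000 0.0000 0.0000
    outer loop
      vertex 0.00 12.72 14.44
      vertex 0.00 12.72 0.00
      vertex 0.00 0.00 0.00
    endloop
  endfacet
  facet normal -1.0000 0.0000 0.0000
    outer loop
      vertex 0.00 0.00 14.44
      vertex 0.00 12.72 14.44
      vertex 0.00 0.00 0.00
    endloop
  endfacet
  facet normal 1.0000 0.0000 0.0000
    outer loop
      vertex 9.43 0.00 0.00
      vertex 9.43 12.72 0.00
      vertex 9.43 12.72 14.44
    endloop
  endfacet
  facet normal 1.0000 0.0000 0.0000
    outer loop
      vertex 9.43 0.00 0.00
      vertex 9.43 12.72 14.44
      vertex 9.43 0.00 14.44
    endloop
  endfacet
endsolid part

The G0 Z moves step by Δz≈1.80 mm. Every layer's G1 loop is the same polygon, so the solid is a straight extrusion of it from z=0 to z≈14.4. Closing with flat bottom and top caps and triangulating gives 12 facets — a rectangular box, roughly 9.43 × 12.7 mm footprint and 14.4 mm tall.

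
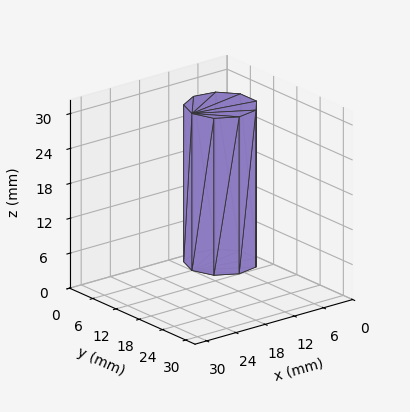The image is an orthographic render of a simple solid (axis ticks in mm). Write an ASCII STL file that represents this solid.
Reading the render: the shape is a regular 9-sided prism (a cylinder approximated with 9 flat sides), circumscribed radius ≈ 6 mm, height ≈ 27 mm (dimensions read to the nearest mm from the axis ticks). For the STL, each face is triangulated and given an outward normal.

solid part
  facet normal 0.0000 0.0000 -1.0000
    outer loop
      vertex 7.0 11.9 0.0
      vertex 10.6 9.9 0.0
      vertex 12.0 6.0 0.0
    endloop
  endfacet
  facet normal 0.0000 0.0000 -1.0000
    outer loop
      vertex 3.0 11.2 0.0
      vertex 7.0 11.9 0.0
      vertex 12.0 6.0 0.0
    endloop
  endfacet
  facet normal 0.0000 0.0000 -1.0000
    outer loop
      vertex 0.4 8.1 0.0
      vertex 3.0 11.2 0.0
      vertex 12.0 6.0 0.0
    endloop
  endfacet
  facet normal 0.0000 0.0000 -1.0000
    outer loop
      vertex 0.4 3.9 0.0
      vertex 0.4 8.1 0.0
      vertex 12.0 6.0 0.0
    endloop
  endfacet
  facet normal 0.0000 0.0000 -1.0000
    outer loop
      vertex 3.0 0.8 0.0
      vertex 0.4 3.9 0.0
      vertex 12.0 6.0 0.0
    endloop
  endfacet
  facet normal 0.0000 0.0000 -1.0000
    outer loop
      vertex 7.0 0.1 0.0
      vertex 3.0 0.8 0.0
      vertex 12.0 6.0 0.0
    endloop
  endfacet
  facet normal 0.0000 0.0000 -1.0000
    outer loop
      vertex 10.6 2.1 0.0
      vertex 7.0 0.1 0.0
      vertex 12.0 6.0 0.0
    endloop
  endfacet
  facet normal 0.0000 0.0000 1.0000
    outer loop
      vertex 12.0 6.0 27.0
      vertex 10.6 9.9 27.0
      vertex 7.0 11.9 27.0
    endloop
  endfacet
  facet normal 0.0000 0.0000 1.0000
    outer loop
      vertex 12.0 6.0 27.0
      vertex 7.0 11.9 27.0
      vertex 3.0 11.2 27.0
    endloop
  endfacet
  facet normal 0.0000 0.0000 1.0000
    outer loop
      vertex 12.0 6.0 27.0
      vertex 3.0 11.2 27.0
      vertex 0.4 8.1 27.0
    endloop
  endfacet
  facet normal 0.0000 0.0000 1.0000
    outer loop
      vertex 12.0 6.0 27.0
      vertex 0.4 8.1 27.0
      vertex 0.4 3.9 27.0
    endloop
  endfacet
  facet normal 0.0000 0.0000 1.0000
    outer loop
      vertex 12.0 6.0 27.0
      vertex 0.4 3.9 27.0
      vertex 3.0 0.8 27.0
    endloop
  endfacet
  facet normal 0.0000 0.0000 1.0000
    outer loop
      vertex 12.0 6.0 27.0
      vertex 3.0 0.8 27.0
      vertex 7.0 0.1 27.0
    endloop
  endfacet
  facet normal 0.0000 0.0000 1.0000
    outer loop
      vertex 12.0 6.0 27.0
      vertex 7.0 0.1 27.0
      vertex 10.6 2.1 27.0
    endloop
  endfacet
  facet normal 0.9412 0.3379 0.0000
    outer loop
      vertex 12.0 6.0 0.0
      vertex 10.6 9.9 0.0
      vertex 10.6 9.9 27.0
    endloop
  endfacet
  facet normal 0.9412 0.3379 0.0000
    outer loop
      vertex 12.0 6.0 0.0
      vertex 10.6 9.9 27.0
      vertex 12.0 6.0 27.0
    endloop
  endfacet
  facet normal 0.4856 0.8742 0.0000
    outer loop
      vertex 10.6 9.9 0.0
      vertex 7.0 11.9 0.0
      vertex 7.0 11.9 27.0
    endloop
  endfacet
  facet normal 0.4856 0.8742 0.0000
    outer loop
      vertex 10.6 9.9 0.0
      vertex 7.0 11.9 27.0
      vertex 10.6 9.9 27.0
    endloop
  endfacet
  facet normal -0.1724 0.9850 0.0000
    outer loop
      vertex 7.0 11.9 0.0
      vertex 3.0 11.2 0.0
      vertex 3.0 11.2 27.0
    endloop
  endfacet
  facet normal -0.1724 0.9850 0.0000
    outer loop
      vertex 7.0 11.9 0.0
      vertex 3.0 11.2 27.0
      vertex 7.0 11.9 27.0
    endloop
  endfacet
  facet normal -0.7662 0.6426 0.0000
    outer loop
      vertex 3.0 11.2 0.0
      vertex 0.4 8.1 0.0
      vertex 0.4 8.1 27.0
    endloop
  endfacet
  facet normal -0.7662 0.6426 0.0000
    outer loop
      vertex 3.0 11.2 0.0
      vertex 0.4 8.1 27.0
      vertex 3.0 11.2 27.0
    endloop
  endfacet
  facet normal -1.0000 0.0000 0.0000
    outer loop
      vertex 0.4 8.1 0.0
      vertex 0.4 3.9 0.0
      vertex 0.4 3.9 27.0
    endloop
  endfacet
  facet normal -1.0000 0.0000 0.0000
    outer loop
      vertex 0.4 8.1 0.0
      vertex 0.4 3.9 27.0
      vertex 0.4 8.1 27.0
    endloop
  endfacet
  facet normal -0.7662 -0.6426 0.0000
    outer loop
      vertex 0.4 3.9 0.0
      vertex 3.0 0.8 0.0
      vertex 3.0 0.8 27.0
    endloop
  endfacet
  facet normal -0.7662 -0.6426 0.0000
    outer loop
      vertex 0.4 3.9 0.0
      vertex 3.0 0.8 27.0
      vertex 0.4 3.9 27.0
    endloop
  endfacet
  facet normal -0.1724 -0.9850 0.0000
    outer loop
      vertex 3.0 0.8 0.0
      vertex 7.0 0.1 0.0
      vertex 7.0 0.1 27.0
    endloop
  endfacet
  facet normal -0.1724 -0.9850 0.0000
    outer loop
      vertex 3.0 0.8 0.0
      vertex 7.0 0.1 27.0
      vertex 3.0 0.8 27.0
    endloop
  endfacet
  facet normal 0.4856 -0.8742 0.0000
    outer loop
      vertex 7.0 0.1 0.0
      vertex 10.6 2.1 0.0
      vertex 10.6 2.1 27.0
    endloop
  endfacet
  facet normal 0.4856 -0.8742 0.0000
    outer loop
      vertex 7.0 0.1 0.0
      vertex 10.6 2.1 27.0
      vertex 7.0 0.1 27.0
    endloop
  endfacet
  facet normal 0.9412 -0.3379 0.0000
    outer loop
      vertex 10.6 2.1 0.0
      vertex 12.0 6.0 0.0
      vertex 12.0 6.0 27.0
    endloop
  endfacet
  facet normal 0.9412 -0.3379 0.0000
    outer loop
      vertex 10.6 2.1 0.0
      vertex 12.0 6.0 27.0
      vertex 10.6 2.1 27.0
    endloop
  endfacet
endsolid part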